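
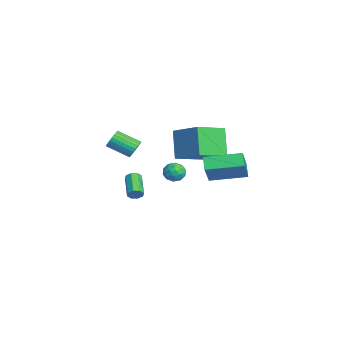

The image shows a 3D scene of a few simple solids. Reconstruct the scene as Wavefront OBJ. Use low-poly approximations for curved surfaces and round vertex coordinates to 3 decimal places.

v 2.93 0.317 2.608
v 2.201 0.368 3.215
v 3.347 2.432 2.933
v 2.619 2.482 3.54
v 4.221 -0.182 4.2
v 3.493 -0.132 4.807
v 4.639 1.932 4.525
v 3.91 1.983 5.132
v -2.237 -0.79 4.028
v -0.756 0.352 4.983
v -3.15 0.996 3.31
v -1.669 2.137 4.265
v -1.091 -0.877 2.355
v 0.39 0.264 3.31
v -2.004 0.908 1.637
v -0.523 2.05 2.592
v -3.195 0.035 0.432
v -2.714 -0.522 0.428
v -3.866 -0.538 -0.368
v -3.385 -1.095 -0.372
v -3.799 -0.97 0.224
v -3.384 -0.616 0.718
v -3.196 -0.444 -0.658
v -2.781 -0.09 -0.164
v -2.715 -0.818 -0.246
v -3.087 -1.143 0.3
v -3.493 0.083 -0.24
v -3.865 -0.242 0.306
v -2.896 -0.193 0.5
v -3.684 -0.867 -0.44
v -3.927 -0.793 -0.09
v -3.645 -1.121 -0.092
v -3.289 -0.248 0.671
v -3.007 -0.576 0.668
v -3.644 -0.839 0.549
v -3.573 -0.484 -0.608
v -3.291 -0.812 -0.611
v -2.935 0.061 0.152
v -2.653 -0.267 0.15
v -2.936 -0.221 -0.489
v -2.613 -0.695 0.102
v -3.008 -1.032 -0.368
v -2.897 -0.649 -0.537
v -2.653 -0.441 -0.246
v -2.832 -0.886 0.422
v -3.227 -1.223 -0.047
v -3.47 -1.149 0.303
v -3.226 -0.941 0.593
v -2.833 -1.06 0.027
v -3.353 0.163 0.107
v -3.748 -0.174 -0.362
v -3.354 -0.119 -0.533
v -3.11 0.089 -0.243
v -3.572 -0.028 0.428
v -3.967 -0.365 -0.042
v -3.927 -0.619 0.306
v -3.683 -0.411 0.597
v -3.747 0 0.033
v -0.908 -3.202 -0.3
v -0.71 -2.975 0.099
v -2.153 -2.871 0.758
v -2.352 -3.098 0.36
v -0.816 -2.728 -0.173
v -2.259 -2.623 0.487
v -0.976 -2.758 -0.519
v -2.419 -2.653 0.141
v -1.097 -3.049 -0.737
v -2.54 -2.944 -0.077
v -1.107 -3.429 -0.698
v -2.55 -3.325 -0.039
v -1.001 -3.677 -0.427
v -2.444 -3.572 0.233
v -0.841 -3.647 -0.081
v -2.284 -3.542 0.579
v -0.72 -3.356 0.137
v -2.163 -3.251 0.797
v -3.626 -2.773 1.958
v -3.207 -2.695 2.462
v -3.835 -3.988 3.186
v -4.254 -4.067 2.682
v -3.407 -2.553 2.541
v -4.036 -3.847 3.264
v -3.641 -2.446 2.531
v -4.269 -3.739 3.254
v -3.872 -2.387 2.434
v -4.501 -3.681 3.157
v -4.066 -2.388 2.264
v -4.694 -3.682 2.988
v -4.193 -2.447 2.048
v -4.821 -3.741 2.771
v -4.233 -2.556 1.818
v -4.862 -3.85 2.542
v -4.181 -2.698 1.61
v -4.81 -3.992 2.333
v -4.045 -2.852 1.454
v -4.673 -4.145 2.178
v -3.844 -2.993 1.376
v -4.473 -4.287 2.099
v -3.611 -3.101 1.386
v -4.239 -4.394 2.109
v -3.379 -3.159 1.483
v -4.008 -4.453 2.206
v -3.186 -3.158 1.652
v -3.814 -4.452 2.376
v -3.059 -3.099 1.869
v -3.687 -4.393 2.592
v -3.018 -2.99 2.098
v -3.647 -4.284 2.822
v -3.07 -2.848 2.307
v -3.699 -4.142 3.03
f 2 4 1
f 5 2 1
f 1 4 3
f 3 5 1
f 2 8 4
f 6 2 5
f 6 8 2
f 4 8 3
f 7 5 3
f 3 8 7
f 7 6 5
f 8 6 7
f 10 12 9
f 13 10 9
f 9 12 11
f 11 13 9
f 10 16 12
f 14 10 13
f 14 16 10
f 12 16 11
f 15 13 11
f 11 16 15
f 15 14 13
f 16 14 15
f 17 54 33
f 54 28 57
f 33 57 22
f 54 57 33
f 17 33 29
f 33 22 34
f 29 34 18
f 33 34 29
f 17 29 38
f 29 18 39
f 38 39 24
f 29 39 38
f 17 38 50
f 38 24 53
f 50 53 27
f 38 53 50
f 17 50 54
f 50 27 58
f 54 58 28
f 50 58 54
f 18 34 45
f 34 22 48
f 45 48 26
f 34 48 45
f 22 57 35
f 57 28 56
f 35 56 21
f 57 56 35
f 28 58 55
f 58 27 51
f 55 51 19
f 58 51 55
f 27 53 52
f 53 24 40
f 52 40 23
f 53 40 52
f 24 39 44
f 39 18 41
f 44 41 25
f 39 41 44
f 20 46 32
f 46 26 47
f 32 47 21
f 46 47 32
f 20 32 30
f 32 21 31
f 30 31 19
f 32 31 30
f 20 30 37
f 30 19 36
f 37 36 23
f 30 36 37
f 20 37 42
f 37 23 43
f 42 43 25
f 37 43 42
f 20 42 46
f 42 25 49
f 46 49 26
f 42 49 46
f 21 47 35
f 47 26 48
f 35 48 22
f 47 48 35
f 19 31 55
f 31 21 56
f 55 56 28
f 31 56 55
f 23 36 52
f 36 19 51
f 52 51 27
f 36 51 52
f 25 43 44
f 43 23 40
f 44 40 24
f 43 40 44
f 26 49 45
f 49 25 41
f 45 41 18
f 49 41 45
f 60 59 63
f 60 63 61
f 61 63 64
f 61 64 62
f 63 59 65
f 63 65 64
f 64 65 66
f 64 66 62
f 65 59 67
f 65 67 66
f 66 67 68
f 66 68 62
f 67 59 69
f 67 69 68
f 68 69 70
f 68 70 62
f 69 59 71
f 69 71 70
f 70 71 72
f 70 72 62
f 71 59 73
f 71 73 72
f 72 73 74
f 72 74 62
f 73 59 75
f 73 75 74
f 74 75 76
f 74 76 62
f 75 59 60
f 75 60 76
f 76 60 61
f 76 61 62
f 78 77 81
f 78 81 79
f 79 81 82
f 79 82 80
f 81 77 83
f 81 83 82
f 82 83 84
f 82 84 80
f 83 77 85
f 83 85 84
f 84 85 86
f 84 86 80
f 85 77 87
f 85 87 86
f 86 87 88
f 86 88 80
f 87 77 89
f 87 89 88
f 88 89 90
f 88 90 80
f 89 77 91
f 89 91 90
f 90 91 92
f 90 92 80
f 91 77 93
f 91 93 92
f 92 93 94
f 92 94 80
f 93 77 95
f 93 95 94
f 94 95 96
f 94 96 80
f 95 77 97
f 95 97 96
f 96 97 98
f 96 98 80
f 97 77 99
f 97 99 98
f 98 99 100
f 98 100 80
f 99 77 101
f 99 101 100
f 100 101 102
f 100 102 80
f 101 77 103
f 101 103 102
f 102 103 104
f 102 104 80
f 103 77 105
f 103 105 104
f 104 105 106
f 104 106 80
f 105 77 107
f 105 107 106
f 106 107 108
f 106 108 80
f 107 77 109
f 107 109 108
f 108 109 110
f 108 110 80
f 109 77 78
f 109 78 110
f 110 78 79
f 110 79 80



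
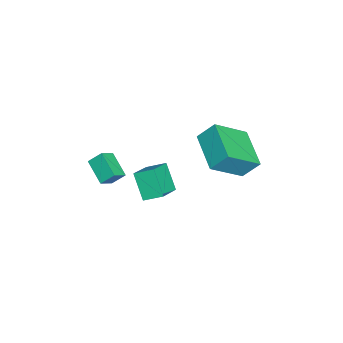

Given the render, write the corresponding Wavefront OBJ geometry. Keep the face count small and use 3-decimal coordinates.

v -2.293 1.258 2.618
v -2.359 2.074 3.55
v -3.339 2.651 1.324
v -3.405 3.467 2.256
v -0.395 2.113 2.004
v -0.461 2.929 2.936
v -1.441 3.506 0.71
v -1.507 4.322 1.642
v -2.076 -1.102 0.228
v -0.694 -1.477 0.942
v -2.051 -0.145 0.683
v -0.67 -0.52 1.397
v -1.29 -0.54 -0.997
v 0.091 -0.915 -0.283
v -1.266 0.417 -0.542
v 0.116 0.042 0.172
v 0.145 -3.427 2.344
v 0.062 -2.799 2.94
v -0.502 -3.025 1.828
v -0.585 -2.396 2.424
v 1.125 -2.684 1.696
v 1.042 -2.055 2.292
v 0.478 -2.281 1.18
v 0.395 -1.653 1.776
f 2 4 1
f 5 2 1
f 1 4 3
f 3 5 1
f 2 8 4
f 6 2 5
f 6 8 2
f 4 8 3
f 7 5 3
f 3 8 7
f 7 6 5
f 8 6 7
f 10 12 9
f 13 10 9
f 9 12 11
f 11 13 9
f 10 16 12
f 14 10 13
f 14 16 10
f 12 16 11
f 15 13 11
f 11 16 15
f 15 14 13
f 16 14 15
f 18 20 17
f 21 18 17
f 17 20 19
f 19 21 17
f 18 24 20
f 22 18 21
f 22 24 18
f 20 24 19
f 23 21 19
f 19 24 23
f 23 22 21
f 24 22 23



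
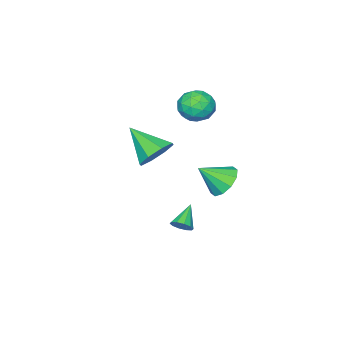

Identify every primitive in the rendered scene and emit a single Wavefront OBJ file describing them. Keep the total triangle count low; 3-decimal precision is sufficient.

v -2.428 0.421 -3.025
v -1.919 -0.015 -3.834
v -1.432 -0.441 -1.935
v -1.614 0.536 -3.678
v -1.619 1.043 -3.273
v -1.933 1.312 -2.773
v -2.437 1.241 -2.37
v -2.937 0.856 -2.217
v -3.242 0.306 -2.373
v -3.237 -0.201 -2.778
v -2.922 -0.47 -3.278
v -2.419 -0.399 -3.681
v 3.614 1.424 2.258
v 4.622 1.285 2.003
v 3.686 -0.224 3.442
v 4.531 1.748 2.653
v 3.902 2.021 3.072
v 3.104 1.945 3.015
v 2.605 1.563 2.514
v 2.696 1.1 1.864
v 3.325 0.827 1.444
v 4.123 0.903 1.502
v 1.304 0.911 -4.217
v 1.684 0.581 -3.872
v 0.196 0.529 -3.363
v 1.672 0.93 -3.731
v 1.52 1.272 -3.775
v 1.285 1.476 -3.988
v 1.058 1.464 -4.289
v 0.924 1.241 -4.562
v 0.936 0.892 -4.703
v 1.088 0.55 -4.659
v 1.323 0.346 -4.445
v 1.55 0.358 -4.145
v -1.547 -0.467 2.812
v -0.971 -0.988 2.12
v -2.949 -1.072 2.1
v -2.373 -1.593 1.408
v -2.37 -1.88 2.408
v -1.504 -1.507 2.848
v -2.416 -0.553 1.372
v -1.55 -0.18 1.812
v -1.508 -1.042 1.229
v -1.48 -1.862 1.87
v -2.44 -0.198 2.35
v -2.412 -1.018 2.991
v -1.136 -0.675 2.529
v -2.784 -1.385 1.691
v -2.783 -1.554 2.28
v -2.444 -1.86 1.872
v -1.449 -0.98 2.957
v -1.111 -1.286 2.55
v -1.933 -1.81 2.719
v -2.809 -0.774 1.67
v -2.471 -1.08 1.263
v -1.476 -0.2 2.348
v -1.137 -0.506 1.94
v -1.987 -0.25 1.501
v -1.113 -1.012 1.598
v -1.937 -1.367 1.18
v -1.962 -0.757 1.159
v -1.453 -0.537 1.417
v -1.096 -1.494 1.975
v -1.92 -1.85 1.556
v -1.919 -2.019 2.144
v -1.41 -1.799 2.403
v -1.412 -1.526 1.451
v -2 -0.21 2.664
v -2.824 -0.566 2.245
v -2.51 -0.261 1.817
v -2.001 -0.041 2.076
v -1.983 -0.693 3.04
v -2.807 -1.048 2.622
v -2.467 -1.523 2.803
v -1.958 -1.303 3.061
v -2.508 -0.534 2.769
f 2 1 4
f 2 4 3
f 4 1 5
f 4 5 3
f 5 1 6
f 5 6 3
f 6 1 7
f 6 7 3
f 7 1 8
f 7 8 3
f 8 1 9
f 8 9 3
f 9 1 10
f 9 10 3
f 10 1 11
f 10 11 3
f 11 1 12
f 11 12 3
f 12 1 2
f 12 2 3
f 14 13 16
f 14 16 15
f 16 13 17
f 16 17 15
f 17 13 18
f 17 18 15
f 18 13 19
f 18 19 15
f 19 13 20
f 19 20 15
f 20 13 21
f 20 21 15
f 21 13 22
f 21 22 15
f 22 13 14
f 22 14 15
f 24 23 26
f 24 26 25
f 26 23 27
f 26 27 25
f 27 23 28
f 27 28 25
f 28 23 29
f 28 29 25
f 29 23 30
f 29 30 25
f 30 23 31
f 30 31 25
f 31 23 32
f 31 32 25
f 32 23 33
f 32 33 25
f 33 23 34
f 33 34 25
f 34 23 24
f 34 24 25
f 35 72 51
f 72 46 75
f 51 75 40
f 72 75 51
f 35 51 47
f 51 40 52
f 47 52 36
f 51 52 47
f 35 47 56
f 47 36 57
f 56 57 42
f 47 57 56
f 35 56 68
f 56 42 71
f 68 71 45
f 56 71 68
f 35 68 72
f 68 45 76
f 72 76 46
f 68 76 72
f 36 52 63
f 52 40 66
f 63 66 44
f 52 66 63
f 40 75 53
f 75 46 74
f 53 74 39
f 75 74 53
f 46 76 73
f 76 45 69
f 73 69 37
f 76 69 73
f 45 71 70
f 71 42 58
f 70 58 41
f 71 58 70
f 42 57 62
f 57 36 59
f 62 59 43
f 57 59 62
f 38 64 50
f 64 44 65
f 50 65 39
f 64 65 50
f 38 50 48
f 50 39 49
f 48 49 37
f 50 49 48
f 38 48 55
f 48 37 54
f 55 54 41
f 48 54 55
f 38 55 60
f 55 41 61
f 60 61 43
f 55 61 60
f 38 60 64
f 60 43 67
f 64 67 44
f 60 67 64
f 39 65 53
f 65 44 66
f 53 66 40
f 65 66 53
f 37 49 73
f 49 39 74
f 73 74 46
f 49 74 73
f 41 54 70
f 54 37 69
f 70 69 45
f 54 69 70
f 43 61 62
f 61 41 58
f 62 58 42
f 61 58 62
f 44 67 63
f 67 43 59
f 63 59 36
f 67 59 63



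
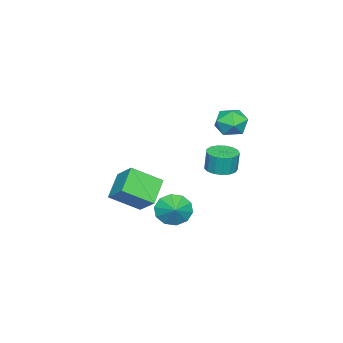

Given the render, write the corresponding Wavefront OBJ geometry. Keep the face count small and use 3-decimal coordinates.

v -1.226 1.811 3.358
v -0.368 1.447 3.193
v -1.872 0.513 2.867
v -1.014 0.149 2.702
v -1.301 0.3 3.591
v -0.902 1.102 3.895
v -1.338 0.858 2.165
v -0.939 1.66 2.469
v -0.438 0.857 2.456
v -0.415 0.513 3.337
v -1.825 1.447 2.723
v -1.802 1.103 3.604
v -0.283 0.82 0.237
v 0.44 0.457 0.265
v 0.447 0.557 1.41
v -0.277 0.92 1.383
v 0.527 0.834 0.231
v 0.533 0.933 1.377
v 0.427 1.207 0.2
v 0.434 1.307 1.345
v 0.165 1.492 0.176
v 0.172 1.591 1.322
v -0.199 1.623 0.167
v -0.193 1.722 1.313
v -0.583 1.57 0.174
v -0.577 1.669 1.319
v -0.899 1.345 0.195
v -0.892 1.445 1.341
v -1.073 1 0.226
v -1.066 1.1 1.372
v -1.066 0.614 0.259
v -1.06 0.714 1.405
v -0.88 0.275 0.288
v -0.874 0.375 1.434
v -0.557 0.061 0.305
v -0.551 0.161 1.45
v -0.172 0.021 0.306
v -0.165 0.12 1.452
v 0.188 0.164 0.292
v 0.195 0.263 1.437
v -0.625 -4.929 -1.605
v -0.07 -3.887 -0.648
v -1.459 -3.578 -2.593
v -0.903 -2.536 -1.635
v 0.723 -4.784 -2.545
v 1.279 -3.742 -1.587
v -0.11 -3.433 -3.532
v 0.445 -2.391 -2.575
v -0.59 -1.834 -3.407
v -0.005 -2.059 -4.161
v 0.21 -1.346 -2.933
v -0.263 -1.524 -4.277
v -0.646 -1.107 -4.062
v -1.007 -0.968 -3.596
v -1.209 -1.16 -3.058
v -1.174 -1.61 -2.654
v -0.916 -2.145 -2.537
v -0.533 -2.562 -2.753
v -0.172 -2.701 -3.218
v 0.03 -2.509 -3.756
f 1 12 6
f 1 6 2
f 1 2 8
f 1 8 11
f 1 11 12
f 2 6 10
f 6 12 5
f 12 11 3
f 11 8 7
f 8 2 9
f 4 10 5
f 4 5 3
f 4 3 7
f 4 7 9
f 4 9 10
f 5 10 6
f 3 5 12
f 7 3 11
f 9 7 8
f 10 9 2
f 14 13 17
f 14 17 15
f 15 17 18
f 15 18 16
f 17 13 19
f 17 19 18
f 18 19 20
f 18 20 16
f 19 13 21
f 19 21 20
f 20 21 22
f 20 22 16
f 21 13 23
f 21 23 22
f 22 23 24
f 22 24 16
f 23 13 25
f 23 25 24
f 24 25 26
f 24 26 16
f 25 13 27
f 25 27 26
f 26 27 28
f 26 28 16
f 27 13 29
f 27 29 28
f 28 29 30
f 28 30 16
f 29 13 31
f 29 31 30
f 30 31 32
f 30 32 16
f 31 13 33
f 31 33 32
f 32 33 34
f 32 34 16
f 33 13 35
f 33 35 34
f 34 35 36
f 34 36 16
f 35 13 37
f 35 37 36
f 36 37 38
f 36 38 16
f 37 13 39
f 37 39 38
f 38 39 40
f 38 40 16
f 39 13 14
f 39 14 40
f 40 14 15
f 40 15 16
f 42 44 41
f 45 42 41
f 41 44 43
f 43 45 41
f 42 48 44
f 46 42 45
f 46 48 42
f 44 48 43
f 47 45 43
f 43 48 47
f 47 46 45
f 48 46 47
f 50 49 52
f 50 52 51
f 52 49 53
f 52 53 51
f 53 49 54
f 53 54 51
f 54 49 55
f 54 55 51
f 55 49 56
f 55 56 51
f 56 49 57
f 56 57 51
f 57 49 58
f 57 58 51
f 58 49 59
f 58 59 51
f 59 49 60
f 59 60 51
f 60 49 50
f 60 50 51



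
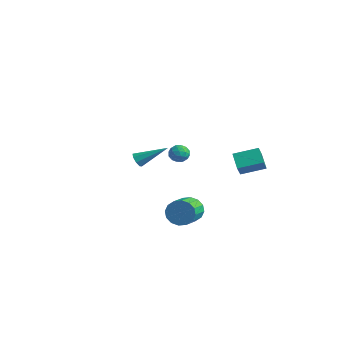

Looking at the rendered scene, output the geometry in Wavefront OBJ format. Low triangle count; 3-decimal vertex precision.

v 3.744 0.104 0.182
v 2.817 0.592 0.845
v 3.48 0.597 -0.549
v 2.553 1.085 0.115
v 4.667 1.255 0.625
v 3.74 1.743 1.289
v 4.403 1.748 -0.105
v 3.476 2.236 0.558
v -4.517 -0.33 -2.151
v -4.26 -0.193 -2.629
v -3.303 1.03 -1.109
v -4.602 0.052 -2.551
v -4.895 0.074 -2.238
v -4.966 -0.141 -1.874
v -4.774 -0.467 -1.672
v -4.432 -0.713 -1.751
v -4.139 -0.734 -2.063
v -4.068 -0.519 -2.427
v 2.605 -2.482 -2.671
v 3.12 -2.472 -3.396
v 3.91 -3.828 -2.855
v 3.395 -3.838 -2.129
v 3.346 -2.216 -3.086
v 4.136 -3.572 -2.544
v 3.373 -2.032 -2.665
v 4.163 -3.388 -2.123
v 3.194 -1.969 -2.245
v 3.984 -3.324 -1.703
v 2.857 -2.043 -1.939
v 3.647 -3.398 -1.397
v 2.453 -2.234 -1.83
v 3.243 -3.59 -1.288
v 2.09 -2.492 -1.945
v 2.88 -3.848 -1.404
v 1.864 -2.748 -2.256
v 2.654 -4.104 -1.714
v 1.837 -2.932 -2.677
v 2.627 -4.288 -2.135
v 2.016 -2.996 -3.097
v 2.806 -4.351 -2.555
v 2.353 -2.922 -3.403
v 3.143 -4.277 -2.861
v 2.757 -2.73 -3.512
v 3.547 -4.086 -2.97
v 1.24 -1.738 1.153
v 1.78 -1.955 0.859
v 1.24 -2.585 1.781
v 1.78 -2.802 1.487
v 1.806 -2.271 1.865
v 1.805 -1.748 1.477
v 1.215 -2.792 1.163
v 1.214 -2.269 0.775
v 1.764 -2.606 0.866
v 2.129 -2.285 1.299
v 0.891 -2.255 1.341
v 1.256 -1.934 1.774
v 1.509 -1.772 0.951
v 1.511 -2.768 1.689
v 1.525 -2.456 1.911
v 1.843 -2.584 1.739
v 1.524 -1.65 1.314
v 1.842 -1.778 1.141
v 1.857 -1.964 1.733
v 1.178 -2.762 1.499
v 1.496 -2.89 1.326
v 1.177 -1.956 0.901
v 1.495 -2.084 0.729
v 1.163 -2.576 0.907
v 1.818 -2.283 0.782
v 1.819 -2.781 1.151
v 1.486 -2.775 0.961
v 1.486 -2.467 0.733
v 2.033 -2.093 1.037
v 2.033 -2.591 1.406
v 2.048 -2.279 1.628
v 2.048 -1.972 1.4
v 2.024 -2.476 1.041
v 0.987 -1.949 1.234
v 0.987 -2.447 1.603
v 0.972 -2.568 1.24
v 0.972 -2.261 1.012
v 1.201 -1.759 1.489
v 1.202 -2.257 1.858
v 1.534 -2.073 1.907
v 1.534 -1.765 1.679
v 0.996 -2.064 1.599
f 2 4 1
f 5 2 1
f 1 4 3
f 3 5 1
f 2 8 4
f 6 2 5
f 6 8 2
f 4 8 3
f 7 5 3
f 3 8 7
f 7 6 5
f 8 6 7
f 10 9 12
f 10 12 11
f 12 9 13
f 12 13 11
f 13 9 14
f 13 14 11
f 14 9 15
f 14 15 11
f 15 9 16
f 15 16 11
f 16 9 17
f 16 17 11
f 17 9 18
f 17 18 11
f 18 9 10
f 18 10 11
f 20 19 23
f 20 23 21
f 21 23 24
f 21 24 22
f 23 19 25
f 23 25 24
f 24 25 26
f 24 26 22
f 25 19 27
f 25 27 26
f 26 27 28
f 26 28 22
f 27 19 29
f 27 29 28
f 28 29 30
f 28 30 22
f 29 19 31
f 29 31 30
f 30 31 32
f 30 32 22
f 31 19 33
f 31 33 32
f 32 33 34
f 32 34 22
f 33 19 35
f 33 35 34
f 34 35 36
f 34 36 22
f 35 19 37
f 35 37 36
f 36 37 38
f 36 38 22
f 37 19 39
f 37 39 38
f 38 39 40
f 38 40 22
f 39 19 41
f 39 41 40
f 40 41 42
f 40 42 22
f 41 19 43
f 41 43 42
f 42 43 44
f 42 44 22
f 43 19 20
f 43 20 44
f 44 20 21
f 44 21 22
f 45 82 61
f 82 56 85
f 61 85 50
f 82 85 61
f 45 61 57
f 61 50 62
f 57 62 46
f 61 62 57
f 45 57 66
f 57 46 67
f 66 67 52
f 57 67 66
f 45 66 78
f 66 52 81
f 78 81 55
f 66 81 78
f 45 78 82
f 78 55 86
f 82 86 56
f 78 86 82
f 46 62 73
f 62 50 76
f 73 76 54
f 62 76 73
f 50 85 63
f 85 56 84
f 63 84 49
f 85 84 63
f 56 86 83
f 86 55 79
f 83 79 47
f 86 79 83
f 55 81 80
f 81 52 68
f 80 68 51
f 81 68 80
f 52 67 72
f 67 46 69
f 72 69 53
f 67 69 72
f 48 74 60
f 74 54 75
f 60 75 49
f 74 75 60
f 48 60 58
f 60 49 59
f 58 59 47
f 60 59 58
f 48 58 65
f 58 47 64
f 65 64 51
f 58 64 65
f 48 65 70
f 65 51 71
f 70 71 53
f 65 71 70
f 48 70 74
f 70 53 77
f 74 77 54
f 70 77 74
f 49 75 63
f 75 54 76
f 63 76 50
f 75 76 63
f 47 59 83
f 59 49 84
f 83 84 56
f 59 84 83
f 51 64 80
f 64 47 79
f 80 79 55
f 64 79 80
f 53 71 72
f 71 51 68
f 72 68 52
f 71 68 72
f 54 77 73
f 77 53 69
f 73 69 46
f 77 69 73



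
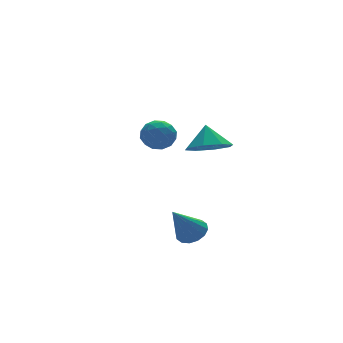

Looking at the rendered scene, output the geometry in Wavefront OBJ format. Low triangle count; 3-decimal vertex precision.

v 2.957 -3.439 2.394
v 3.549 -2.858 1.912
v 3.143 -2.841 3.346
v 2.853 -2.622 1.901
v 2.218 -2.865 2.178
v 2.015 -3.445 2.582
v 2.364 -4.021 2.876
v 3.06 -4.256 2.887
v 3.695 -4.013 2.61
v 3.898 -3.434 2.206
v 2.532 -2.858 -2.422
v 3.111 -3.041 -2.053
v 1.548 -3.062 -0.978
v 3.087 -2.676 -2.018
v 2.915 -2.359 -2.091
v 2.64 -2.177 -2.253
v 2.336 -2.177 -2.46
v 2.085 -2.359 -2.657
v 1.954 -2.675 -2.791
v 1.978 -3.04 -2.826
v 2.15 -3.356 -2.753
v 2.425 -3.539 -2.592
v 2.729 -3.539 -2.385
v 2.98 -3.357 -2.188
v 2.829 1.619 0.539
v 3.366 2.189 0.294
v 3.674 1.231 1.486
v 4.211 1.801 1.241
v 3.51 2.025 1.603
v 2.988 2.266 1.018
v 4.052 1.154 0.762
v 3.53 1.395 0.177
v 4.121 1.902 0.432
v 3.786 2.44 0.952
v 3.254 0.98 0.828
v 2.919 1.518 1.348
v 3.023 1.938 0.334
v 4.017 1.482 1.446
v 3.605 1.614 1.659
v 3.92 1.949 1.516
v 2.801 1.983 0.759
v 3.116 2.318 0.615
v 3.201 2.222 1.385
v 3.924 1.102 1.165
v 4.239 1.437 1.021
v 3.12 1.471 0.264
v 3.435 1.806 0.121
v 3.839 1.198 0.395
v 3.783 2.105 0.271
v 4.279 1.876 0.827
v 4.186 1.496 0.545
v 3.879 1.637 0.202
v 3.586 2.421 0.576
v 4.083 2.193 1.133
v 3.671 2.325 1.346
v 3.364 2.466 1.002
v 4.03 2.252 0.657
v 2.957 1.227 0.647
v 3.454 0.999 1.204
v 3.676 0.954 0.778
v 3.369 1.095 0.434
v 2.761 1.544 0.953
v 3.257 1.315 1.509
v 3.161 1.783 1.578
v 2.854 1.924 1.235
v 3.01 1.168 1.123
f 2 1 4
f 2 4 3
f 4 1 5
f 4 5 3
f 5 1 6
f 5 6 3
f 6 1 7
f 6 7 3
f 7 1 8
f 7 8 3
f 8 1 9
f 8 9 3
f 9 1 10
f 9 10 3
f 10 1 2
f 10 2 3
f 12 11 14
f 12 14 13
f 14 11 15
f 14 15 13
f 15 11 16
f 15 16 13
f 16 11 17
f 16 17 13
f 17 11 18
f 17 18 13
f 18 11 19
f 18 19 13
f 19 11 20
f 19 20 13
f 20 11 21
f 20 21 13
f 21 11 22
f 21 22 13
f 22 11 23
f 22 23 13
f 23 11 24
f 23 24 13
f 24 11 12
f 24 12 13
f 25 62 41
f 62 36 65
f 41 65 30
f 62 65 41
f 25 41 37
f 41 30 42
f 37 42 26
f 41 42 37
f 25 37 46
f 37 26 47
f 46 47 32
f 37 47 46
f 25 46 58
f 46 32 61
f 58 61 35
f 46 61 58
f 25 58 62
f 58 35 66
f 62 66 36
f 58 66 62
f 26 42 53
f 42 30 56
f 53 56 34
f 42 56 53
f 30 65 43
f 65 36 64
f 43 64 29
f 65 64 43
f 36 66 63
f 66 35 59
f 63 59 27
f 66 59 63
f 35 61 60
f 61 32 48
f 60 48 31
f 61 48 60
f 32 47 52
f 47 26 49
f 52 49 33
f 47 49 52
f 28 54 40
f 54 34 55
f 40 55 29
f 54 55 40
f 28 40 38
f 40 29 39
f 38 39 27
f 40 39 38
f 28 38 45
f 38 27 44
f 45 44 31
f 38 44 45
f 28 45 50
f 45 31 51
f 50 51 33
f 45 51 50
f 28 50 54
f 50 33 57
f 54 57 34
f 50 57 54
f 29 55 43
f 55 34 56
f 43 56 30
f 55 56 43
f 27 39 63
f 39 29 64
f 63 64 36
f 39 64 63
f 31 44 60
f 44 27 59
f 60 59 35
f 44 59 60
f 33 51 52
f 51 31 48
f 52 48 32
f 51 48 52
f 34 57 53
f 57 33 49
f 53 49 26
f 57 49 53



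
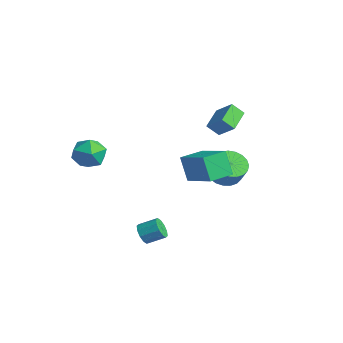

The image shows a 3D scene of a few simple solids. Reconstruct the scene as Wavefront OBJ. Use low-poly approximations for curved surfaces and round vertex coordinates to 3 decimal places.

v 2.384 -3.586 -3.725
v 2.889 -3.623 -4.209
v 3.46 -2.751 -3.679
v 2.956 -2.714 -3.195
v 2.59 -3.343 -4.348
v 3.162 -2.47 -3.818
v 2.213 -3.156 -4.249
v 2.784 -2.283 -3.72
v 1.901 -3.133 -3.95
v 2.473 -2.26 -3.421
v 1.774 -3.283 -3.565
v 2.345 -2.411 -3.036
v 1.88 -3.549 -3.241
v 2.451 -2.677 -2.711
v 2.178 -3.83 -3.102
v 2.75 -2.957 -2.572
v 2.556 -4.017 -3.2
v 3.127 -3.144 -2.671
v 2.867 -4.04 -3.499
v 3.439 -3.167 -2.97
v 2.995 -3.889 -3.884
v 3.566 -3.017 -3.355
v 2.92 -1.057 0.017
v 2.241 -1.117 1.519
v 2.748 0.464 0
v 2.068 0.403 1.502
v 4.892 -0.823 0.918
v 4.212 -0.884 2.42
v 4.719 0.697 0.901
v 4.04 0.637 2.403
v -1.188 3.355 2.329
v -0.124 3.71 3.248
v -0.79 3.944 1.64
v 0.274 4.299 2.559
v -0.334 2.161 1.801
v 0.73 2.516 2.72
v 0.064 2.75 1.112
v 1.128 3.105 2.031
v 0.617 2.778 -1.722
v 1.473 3.084 -2.266
v 2.18 3.069 -1.162
v 1.323 2.762 -0.618
v 1.297 3.471 -2.147
v 2.003 3.455 -1.044
v 1.003 3.737 -1.955
v 1.709 3.722 -0.852
v 0.642 3.837 -1.723
v 1.348 3.822 -0.62
v 0.277 3.755 -1.49
v 0.983 3.739 -0.387
v -0.03 3.503 -1.298
v 0.677 3.488 -0.194
v -0.224 3.126 -1.178
v 0.482 3.111 -0.075
v -0.273 2.688 -1.153
v 0.433 2.673 -0.05
v -0.168 2.267 -1.226
v 0.538 2.251 -0.123
v 0.072 1.933 -1.385
v 0.778 1.918 -0.281
v 0.407 1.746 -1.601
v 1.113 1.73 -0.498
v 0.778 1.737 -1.839
v 1.484 1.721 -0.736
v 1.121 1.908 -2.057
v 1.828 1.892 -0.953
v 1.377 2.229 -2.216
v 2.084 2.214 -1.113
v 1.502 2.645 -2.29
v 2.208 2.63 -1.187
v -3.48 -2.683 -0.814
v -2.878 -2.859 0.17
v -4.162 -4.441 -0.71
v -3.56 -4.617 0.274
v -4.464 -3.879 0.267
v -4.043 -2.793 0.203
v -2.997 -4.507 -0.743
v -2.576 -3.421 -0.807
v -2.579 -3.986 0.214
v -3.486 -3.598 0.838
v -3.554 -3.702 -1.378
v -4.461 -3.314 -0.754
f 2 1 5
f 2 5 3
f 3 5 6
f 3 6 4
f 5 1 7
f 5 7 6
f 6 7 8
f 6 8 4
f 7 1 9
f 7 9 8
f 8 9 10
f 8 10 4
f 9 1 11
f 9 11 10
f 10 11 12
f 10 12 4
f 11 1 13
f 11 13 12
f 12 13 14
f 12 14 4
f 13 1 15
f 13 15 14
f 14 15 16
f 14 16 4
f 15 1 17
f 15 17 16
f 16 17 18
f 16 18 4
f 17 1 19
f 17 19 18
f 18 19 20
f 18 20 4
f 19 1 21
f 19 21 20
f 20 21 22
f 20 22 4
f 21 1 2
f 21 2 22
f 22 2 3
f 22 3 4
f 24 26 23
f 27 24 23
f 23 26 25
f 25 27 23
f 24 30 26
f 28 24 27
f 28 30 24
f 26 30 25
f 29 27 25
f 25 30 29
f 29 28 27
f 30 28 29
f 32 34 31
f 35 32 31
f 31 34 33
f 33 35 31
f 32 38 34
f 36 32 35
f 36 38 32
f 34 38 33
f 37 35 33
f 33 38 37
f 37 36 35
f 38 36 37
f 40 39 43
f 40 43 41
f 41 43 44
f 41 44 42
f 43 39 45
f 43 45 44
f 44 45 46
f 44 46 42
f 45 39 47
f 45 47 46
f 46 47 48
f 46 48 42
f 47 39 49
f 47 49 48
f 48 49 50
f 48 50 42
f 49 39 51
f 49 51 50
f 50 51 52
f 50 52 42
f 51 39 53
f 51 53 52
f 52 53 54
f 52 54 42
f 53 39 55
f 53 55 54
f 54 55 56
f 54 56 42
f 55 39 57
f 55 57 56
f 56 57 58
f 56 58 42
f 57 39 59
f 57 59 58
f 58 59 60
f 58 60 42
f 59 39 61
f 59 61 60
f 60 61 62
f 60 62 42
f 61 39 63
f 61 63 62
f 62 63 64
f 62 64 42
f 63 39 65
f 63 65 64
f 64 65 66
f 64 66 42
f 65 39 67
f 65 67 66
f 66 67 68
f 66 68 42
f 67 39 69
f 67 69 68
f 68 69 70
f 68 70 42
f 69 39 40
f 69 40 70
f 70 40 41
f 70 41 42
f 71 82 76
f 71 76 72
f 71 72 78
f 71 78 81
f 71 81 82
f 72 76 80
f 76 82 75
f 82 81 73
f 81 78 77
f 78 72 79
f 74 80 75
f 74 75 73
f 74 73 77
f 74 77 79
f 74 79 80
f 75 80 76
f 73 75 82
f 77 73 81
f 79 77 78
f 80 79 72



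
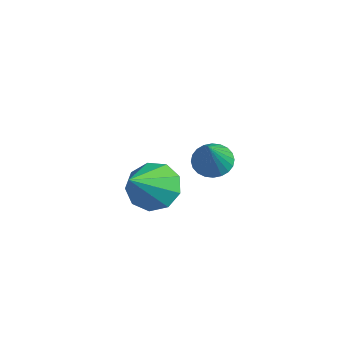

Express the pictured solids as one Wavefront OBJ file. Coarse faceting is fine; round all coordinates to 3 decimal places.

v -2.092 -0.961 0.415
v -1.747 -1.282 -0.089
v -1.488 -1.959 1.465
v -1.484 -0.934 0.09
v -1.505 -0.599 0.421
v -1.8 -0.432 0.75
v -2.232 -0.513 0.921
v -2.599 -0.804 0.856
v -2.728 -1.167 0.584
v -2.56 -1.434 0.233
v -2.172 -1.48 -0.032
v -3.334 1.478 -0.457
v -3.103 1.107 -0.757
v -2.766 0.962 0.617
v -2.961 1.256 -0.761
v -2.875 1.44 -0.718
v -2.859 1.629 -0.636
v -2.915 1.795 -0.527
v -3.036 1.913 -0.406
v -3.201 1.964 -0.294
v -3.387 1.942 -0.206
v -3.565 1.849 -0.157
v -3.708 1.699 -0.153
v -3.794 1.516 -0.196
v -3.81 1.327 -0.278
v -3.753 1.161 -0.387
v -3.633 1.043 -0.508
v -3.467 0.991 -0.62
v -3.281 1.014 -0.708
f 2 1 4
f 2 4 3
f 4 1 5
f 4 5 3
f 5 1 6
f 5 6 3
f 6 1 7
f 6 7 3
f 7 1 8
f 7 8 3
f 8 1 9
f 8 9 3
f 9 1 10
f 9 10 3
f 10 1 11
f 10 11 3
f 11 1 2
f 11 2 3
f 13 12 15
f 13 15 14
f 15 12 16
f 15 16 14
f 16 12 17
f 16 17 14
f 17 12 18
f 17 18 14
f 18 12 19
f 18 19 14
f 19 12 20
f 19 20 14
f 20 12 21
f 20 21 14
f 21 12 22
f 21 22 14
f 22 12 23
f 22 23 14
f 23 12 24
f 23 24 14
f 24 12 25
f 24 25 14
f 25 12 26
f 25 26 14
f 26 12 27
f 26 27 14
f 27 12 28
f 27 28 14
f 28 12 29
f 28 29 14
f 29 12 13
f 29 13 14



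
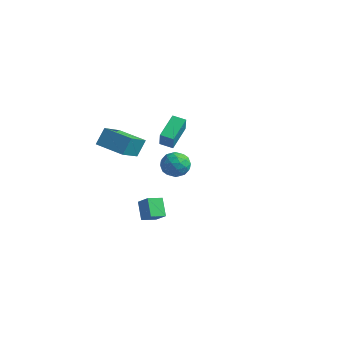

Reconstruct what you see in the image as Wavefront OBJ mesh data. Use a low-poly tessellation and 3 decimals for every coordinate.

v -3.001 -3.067 2.461
v -2.956 -2.402 3.519
v -3.419 -1.464 1.472
v -3.373 -0.799 2.529
v -1.187 -2.761 2.191
v -1.141 -2.096 3.248
v -1.604 -1.158 1.201
v -1.559 -0.493 2.259
v 4.082 -3.035 4.183
v 4.465 -3.41 3.468
v 2.875 -3.79 3.932
v 3.258 -4.165 3.217
v 3.546 -4.37 4.038
v 4.293 -3.903 4.193
v 3.047 -3.297 3.207
v 3.794 -2.83 3.362
v 3.826 -3.572 2.865
v 4.134 -4.235 3.378
v 3.206 -2.965 4.022
v 3.514 -3.628 4.535
v 4.38 -3.156 3.847
v 2.96 -4.044 3.553
v 3.13 -4.164 4.035
v 3.355 -4.385 3.615
v 4.278 -3.446 4.274
v 4.503 -3.667 3.853
v 3.963 -4.231 4.188
v 2.837 -3.533 3.547
v 3.062 -3.754 3.126
v 3.985 -2.815 3.785
v 4.21 -3.036 3.365
v 3.377 -2.969 3.212
v 4.229 -3.472 3.073
v 3.519 -3.916 2.925
v 3.396 -3.405 2.919
v 3.834 -3.131 3.01
v 4.41 -3.862 3.375
v 3.701 -4.306 3.227
v 3.87 -4.426 3.71
v 4.309 -4.152 3.801
v 4.034 -3.957 3.02
v 3.639 -2.894 4.173
v 2.93 -3.338 4.025
v 3.031 -3.048 3.599
v 3.47 -2.774 3.69
v 3.821 -3.284 4.475
v 3.111 -3.728 4.327
v 3.506 -4.069 4.39
v 3.944 -3.795 4.481
v 3.306 -3.243 4.38
v -0.924 -1.567 -3.696
v -1.681 -1.042 -2.723
v -0.617 -0.651 -3.952
v -1.374 -0.125 -2.979
v -0.066 -1.655 -2.981
v -0.823 -1.129 -2.008
v 0.241 -0.738 -3.237
v -0.516 -0.213 -2.264
v -4.059 3.277 -0.583
v -4.508 4.858 0.289
v -3.262 3.617 -0.788
v -3.711 5.197 0.083
v -3.549 2.783 0.577
v -3.998 4.363 1.448
v -2.752 3.122 0.371
v -3.201 4.703 1.243
f 2 4 1
f 5 2 1
f 1 4 3
f 3 5 1
f 2 8 4
f 6 2 5
f 6 8 2
f 4 8 3
f 7 5 3
f 3 8 7
f 7 6 5
f 8 6 7
f 9 46 25
f 46 20 49
f 25 49 14
f 46 49 25
f 9 25 21
f 25 14 26
f 21 26 10
f 25 26 21
f 9 21 30
f 21 10 31
f 30 31 16
f 21 31 30
f 9 30 42
f 30 16 45
f 42 45 19
f 30 45 42
f 9 42 46
f 42 19 50
f 46 50 20
f 42 50 46
f 10 26 37
f 26 14 40
f 37 40 18
f 26 40 37
f 14 49 27
f 49 20 48
f 27 48 13
f 49 48 27
f 20 50 47
f 50 19 43
f 47 43 11
f 50 43 47
f 19 45 44
f 45 16 32
f 44 32 15
f 45 32 44
f 16 31 36
f 31 10 33
f 36 33 17
f 31 33 36
f 12 38 24
f 38 18 39
f 24 39 13
f 38 39 24
f 12 24 22
f 24 13 23
f 22 23 11
f 24 23 22
f 12 22 29
f 22 11 28
f 29 28 15
f 22 28 29
f 12 29 34
f 29 15 35
f 34 35 17
f 29 35 34
f 12 34 38
f 34 17 41
f 38 41 18
f 34 41 38
f 13 39 27
f 39 18 40
f 27 40 14
f 39 40 27
f 11 23 47
f 23 13 48
f 47 48 20
f 23 48 47
f 15 28 44
f 28 11 43
f 44 43 19
f 28 43 44
f 17 35 36
f 35 15 32
f 36 32 16
f 35 32 36
f 18 41 37
f 41 17 33
f 37 33 10
f 41 33 37
f 52 54 51
f 55 52 51
f 51 54 53
f 53 55 51
f 52 58 54
f 56 52 55
f 56 58 52
f 54 58 53
f 57 55 53
f 53 58 57
f 57 56 55
f 58 56 57
f 60 62 59
f 63 60 59
f 59 62 61
f 61 63 59
f 60 66 62
f 64 60 63
f 64 66 60
f 62 66 61
f 65 63 61
f 61 66 65
f 65 64 63
f 66 64 65



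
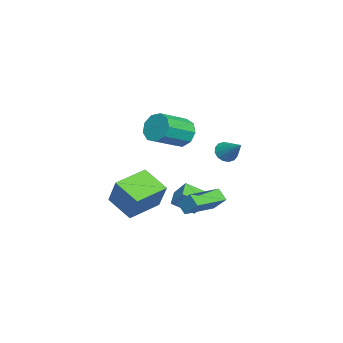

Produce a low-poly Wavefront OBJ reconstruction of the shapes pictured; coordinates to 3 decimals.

v 0.853 -0.928 3.51
v 1.41 -0.845 2.783
v 2.624 -1.99 3.582
v 2.067 -2.072 4.31
v 1.546 -0.403 3.209
v 2.76 -1.548 4.009
v 1.358 -0.206 3.777
v 2.572 -1.351 4.576
v 0.934 -0.347 4.219
v 2.147 -1.492 5.019
v 0.472 -0.76 4.33
v 1.685 -1.904 5.13
v 0.188 -1.251 4.057
v 1.401 -2.395 4.857
v 0.216 -1.591 3.529
v 1.429 -2.735 4.328
v 0.542 -1.62 2.991
v 1.755 -2.765 3.791
v 1.014 -1.326 2.697
v 2.227 -2.471 3.496
v -1.721 -1.707 -1.887
v -1.349 -1.05 -0.994
v -1.981 -0.517 -2.655
v -1.608 0.14 -1.762
v -0.772 -1.74 -2.258
v -0.399 -1.083 -1.365
v -1.031 -0.55 -3.026
v -0.659 0.107 -2.133
v -2.972 0.863 0.698
v -2.606 1.049 0.144
v -1.988 1.737 1.642
v -2.859 1.299 0.176
v -3.142 1.432 0.347
v -3.38 1.413 0.613
v -3.508 1.246 0.902
v -3.493 0.976 1.136
v -3.338 0.676 1.252
v -3.085 0.426 1.221
v -2.802 0.293 1.049
v -2.564 0.312 0.783
v -2.436 0.479 0.494
v -2.451 0.749 0.26
v 3.277 -4.257 -0.283
v 4.091 -3.749 1.276
v 1.843 -3.028 0.066
v 2.657 -2.521 1.624
v 4.103 -3.059 -1.104
v 4.917 -2.552 0.454
v 2.669 -1.831 -0.756
v 3.483 -1.323 0.803
v 2.122 -1 -0.84
v 2.515 -0.323 -0.012
v 0.504 0.25 -1.094
v 0.897 0.927 -0.266
v 2.543 -0.567 -1.394
v 2.936 0.11 -0.566
v 0.925 0.683 -1.648
v 1.318 1.36 -0.82
f 2 1 5
f 2 5 3
f 3 5 6
f 3 6 4
f 5 1 7
f 5 7 6
f 6 7 8
f 6 8 4
f 7 1 9
f 7 9 8
f 8 9 10
f 8 10 4
f 9 1 11
f 9 11 10
f 10 11 12
f 10 12 4
f 11 1 13
f 11 13 12
f 12 13 14
f 12 14 4
f 13 1 15
f 13 15 14
f 14 15 16
f 14 16 4
f 15 1 17
f 15 17 16
f 16 17 18
f 16 18 4
f 17 1 19
f 17 19 18
f 18 19 20
f 18 20 4
f 19 1 2
f 19 2 20
f 20 2 3
f 20 3 4
f 22 24 21
f 25 22 21
f 21 24 23
f 23 25 21
f 22 28 24
f 26 22 25
f 26 28 22
f 24 28 23
f 27 25 23
f 23 28 27
f 27 26 25
f 28 26 27
f 30 29 32
f 30 32 31
f 32 29 33
f 32 33 31
f 33 29 34
f 33 34 31
f 34 29 35
f 34 35 31
f 35 29 36
f 35 36 31
f 36 29 37
f 36 37 31
f 37 29 38
f 37 38 31
f 38 29 39
f 38 39 31
f 39 29 40
f 39 40 31
f 40 29 41
f 40 41 31
f 41 29 42
f 41 42 31
f 42 29 30
f 42 30 31
f 44 46 43
f 47 44 43
f 43 46 45
f 45 47 43
f 44 50 46
f 48 44 47
f 48 50 44
f 46 50 45
f 49 47 45
f 45 50 49
f 49 48 47
f 50 48 49
f 52 54 51
f 55 52 51
f 51 54 53
f 53 55 51
f 52 58 54
f 56 52 55
f 56 58 52
f 54 58 53
f 57 55 53
f 53 58 57
f 57 56 55
f 58 56 57



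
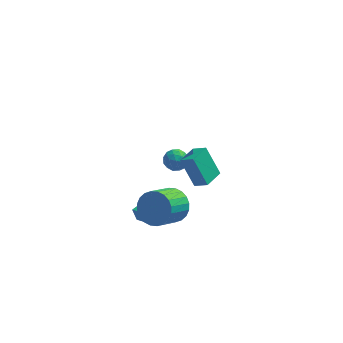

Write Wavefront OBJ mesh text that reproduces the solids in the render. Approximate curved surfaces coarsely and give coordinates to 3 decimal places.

v -0.849 -2.771 -0.946
v -0.077 -2.742 -0.191
v -0.978 -3.96 0.78
v -1.751 -3.989 0.026
v -0.337 -2.44 -0.054
v -1.239 -3.658 0.917
v -0.675 -2.188 -0.053
v -1.577 -3.406 0.918
v -1.04 -2.026 -0.188
v -1.941 -3.244 0.784
v -1.375 -1.976 -0.438
v -2.277 -3.194 0.534
v -1.631 -2.048 -0.765
v -2.533 -3.266 0.206
v -1.767 -2.23 -1.12
v -2.669 -3.448 -0.148
v -1.764 -2.494 -1.448
v -2.666 -3.712 -0.477
v -1.622 -2.8 -1.7
v -2.523 -4.018 -0.729
v -1.361 -3.102 -1.837
v -2.263 -4.32 -0.866
v -1.023 -3.354 -1.838
v -1.925 -4.572 -0.867
v -0.659 -3.516 -1.704
v -1.56 -4.734 -0.732
v -0.323 -3.566 -1.454
v -1.225 -4.784 -0.482
v -0.067 -3.494 -1.126
v -0.969 -4.712 -0.155
v 0.069 -3.312 -0.772
v -0.833 -4.53 0.2
v 0.066 -3.048 -0.443
v -0.836 -4.266 0.528
v -1.692 -1.832 -3.962
v -1.942 -1.675 -3.207
v -2.874 -0.775 -4.574
v -3.124 -0.618 -3.82
v -0.536 -0.482 -3.86
v -0.786 -0.325 -3.106
v -1.718 0.575 -4.473
v -1.968 0.732 -3.718
v 0.363 -4.304 2.476
v -0.4 -3.696 4.047
v 0.997 -3.188 2.351
v 0.235 -2.579 3.923
v 1.045 -4.641 2.937
v 0.283 -4.032 4.509
v 1.68 -3.524 2.813
v 0.917 -2.916 4.384
v -1.269 3.898 -3.586
v -0.511 3.813 -3.738
v -1.209 2.947 -2.762
v -0.451 2.862 -2.914
v -0.704 3.493 -2.536
v -0.741 4.081 -3.044
v -0.979 2.679 -3.456
v -1.016 3.267 -3.964
v -0.332 3.06 -3.658
v -0.161 3.563 -3.089
v -1.559 3.197 -3.411
v -1.388 3.7 -2.842
v -0.895 3.939 -3.734
v -0.825 2.821 -2.766
v -0.974 3.192 -2.543
v -0.528 3.142 -2.633
v -1.03 4.096 -3.326
v -0.584 4.046 -3.416
v -0.698 3.858 -2.709
v -1.136 2.714 -3.084
v -0.69 2.664 -3.174
v -1.192 3.618 -3.867
v -0.746 3.568 -3.957
v -1.022 2.902 -3.791
v -0.344 3.446 -3.776
v -0.309 2.888 -3.292
v -0.62 2.78 -3.61
v -0.641 3.125 -3.909
v -0.244 3.742 -3.442
v -0.209 3.183 -2.958
v -0.358 3.554 -2.735
v -0.379 3.9 -3.034
v -0.139 3.3 -3.395
v -1.511 3.577 -3.542
v -1.476 3.018 -3.058
v -1.341 2.86 -3.466
v -1.362 3.206 -3.765
v -1.411 3.872 -3.208
v -1.376 3.314 -2.724
v -1.079 3.635 -2.591
v -1.1 3.98 -2.89
v -1.581 3.46 -3.105
f 2 1 5
f 2 5 3
f 3 5 6
f 3 6 4
f 5 1 7
f 5 7 6
f 6 7 8
f 6 8 4
f 7 1 9
f 7 9 8
f 8 9 10
f 8 10 4
f 9 1 11
f 9 11 10
f 10 11 12
f 10 12 4
f 11 1 13
f 11 13 12
f 12 13 14
f 12 14 4
f 13 1 15
f 13 15 14
f 14 15 16
f 14 16 4
f 15 1 17
f 15 17 16
f 16 17 18
f 16 18 4
f 17 1 19
f 17 19 18
f 18 19 20
f 18 20 4
f 19 1 21
f 19 21 20
f 20 21 22
f 20 22 4
f 21 1 23
f 21 23 22
f 22 23 24
f 22 24 4
f 23 1 25
f 23 25 24
f 24 25 26
f 24 26 4
f 25 1 27
f 25 27 26
f 26 27 28
f 26 28 4
f 27 1 29
f 27 29 28
f 28 29 30
f 28 30 4
f 29 1 31
f 29 31 30
f 30 31 32
f 30 32 4
f 31 1 33
f 31 33 32
f 32 33 34
f 32 34 4
f 33 1 2
f 33 2 34
f 34 2 3
f 34 3 4
f 36 38 35
f 39 36 35
f 35 38 37
f 37 39 35
f 36 42 38
f 40 36 39
f 40 42 36
f 38 42 37
f 41 39 37
f 37 42 41
f 41 40 39
f 42 40 41
f 44 46 43
f 47 44 43
f 43 46 45
f 45 47 43
f 44 50 46
f 48 44 47
f 48 50 44
f 46 50 45
f 49 47 45
f 45 50 49
f 49 48 47
f 50 48 49
f 51 88 67
f 88 62 91
f 67 91 56
f 88 91 67
f 51 67 63
f 67 56 68
f 63 68 52
f 67 68 63
f 51 63 72
f 63 52 73
f 72 73 58
f 63 73 72
f 51 72 84
f 72 58 87
f 84 87 61
f 72 87 84
f 51 84 88
f 84 61 92
f 88 92 62
f 84 92 88
f 52 68 79
f 68 56 82
f 79 82 60
f 68 82 79
f 56 91 69
f 91 62 90
f 69 90 55
f 91 90 69
f 62 92 89
f 92 61 85
f 89 85 53
f 92 85 89
f 61 87 86
f 87 58 74
f 86 74 57
f 87 74 86
f 58 73 78
f 73 52 75
f 78 75 59
f 73 75 78
f 54 80 66
f 80 60 81
f 66 81 55
f 80 81 66
f 54 66 64
f 66 55 65
f 64 65 53
f 66 65 64
f 54 64 71
f 64 53 70
f 71 70 57
f 64 70 71
f 54 71 76
f 71 57 77
f 76 77 59
f 71 77 76
f 54 76 80
f 76 59 83
f 80 83 60
f 76 83 80
f 55 81 69
f 81 60 82
f 69 82 56
f 81 82 69
f 53 65 89
f 65 55 90
f 89 90 62
f 65 90 89
f 57 70 86
f 70 53 85
f 86 85 61
f 70 85 86
f 59 77 78
f 77 57 74
f 78 74 58
f 77 74 78
f 60 83 79
f 83 59 75
f 79 75 52
f 83 75 79



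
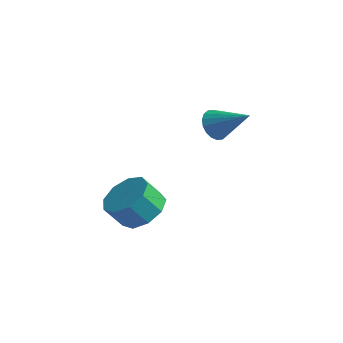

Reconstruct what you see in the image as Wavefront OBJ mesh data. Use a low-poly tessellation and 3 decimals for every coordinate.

v 0.345 1.149 2.797
v 0.699 0.701 2.31
v 1.835 1.211 3.823
v 0.767 1.006 2.193
v 0.751 1.34 2.196
v 0.655 1.635 2.317
v 0.498 1.835 2.534
v 0.31 1.898 2.803
v 0.129 1.813 3.07
v -0.009 1.597 3.283
v -0.077 1.292 3.4
v -0.061 0.958 3.398
v 0.035 0.663 3.276
v 0.193 0.463 3.06
v 0.38 0.4 2.791
v 0.561 0.485 2.524
v -0.258 -3.061 0.172
v 0.465 -2.603 0.78
v -0.079 -3.04 1.756
v -0.802 -3.499 1.148
v -0.086 -2.155 0.674
v -0.63 -2.592 1.65
v -0.718 -2.131 0.332
v -1.262 -2.568 1.308
v -1.134 -2.542 -0.084
v -1.678 -2.98 0.892
v -1.14 -3.196 -0.381
v -1.685 -3.634 0.595
v -0.734 -3.787 -0.419
v -1.278 -4.225 0.557
v -0.105 -4.039 -0.18
v -0.649 -4.476 0.796
v 0.453 -3.832 0.223
v -0.091 -4.27 1.199
v 0.678 -3.266 0.602
v 0.134 -3.703 1.578
f 2 1 4
f 2 4 3
f 4 1 5
f 4 5 3
f 5 1 6
f 5 6 3
f 6 1 7
f 6 7 3
f 7 1 8
f 7 8 3
f 8 1 9
f 8 9 3
f 9 1 10
f 9 10 3
f 10 1 11
f 10 11 3
f 11 1 12
f 11 12 3
f 12 1 13
f 12 13 3
f 13 1 14
f 13 14 3
f 14 1 15
f 14 15 3
f 15 1 16
f 15 16 3
f 16 1 2
f 16 2 3
f 18 17 21
f 18 21 19
f 19 21 22
f 19 22 20
f 21 17 23
f 21 23 22
f 22 23 24
f 22 24 20
f 23 17 25
f 23 25 24
f 24 25 26
f 24 26 20
f 25 17 27
f 25 27 26
f 26 27 28
f 26 28 20
f 27 17 29
f 27 29 28
f 28 29 30
f 28 30 20
f 29 17 31
f 29 31 30
f 30 31 32
f 30 32 20
f 31 17 33
f 31 33 32
f 32 33 34
f 32 34 20
f 33 17 35
f 33 35 34
f 34 35 36
f 34 36 20
f 35 17 18
f 35 18 36
f 36 18 19
f 36 19 20



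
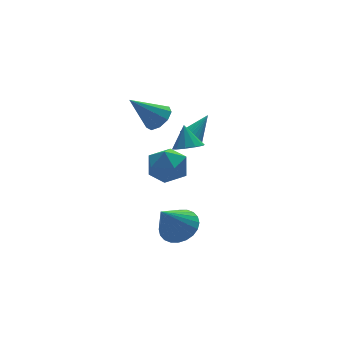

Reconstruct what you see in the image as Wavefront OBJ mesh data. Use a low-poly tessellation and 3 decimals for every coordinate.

v -0.079 2.441 -0.829
v 0.42 1.987 -1.756
v -1.58 1.393 -1.124
v -1.081 0.939 -2.051
v -0.679 0.695 -1.006
v 0.249 1.342 -0.824
v -1.409 2.038 -2.056
v -0.481 2.685 -1.874
v -0.402 1.738 -2.514
v 0.049 0.908 -1.865
v -1.209 2.472 -1.015
v -0.758 1.642 -0.366
v -0.595 -0.942 2.152
v -0.188 -1.002 1.715
v 0.475 -0.498 3.088
v -0.254 -0.779 1.685
v -0.372 -0.581 1.727
v -0.524 -0.438 1.833
v -0.687 -0.372 1.987
v -0.836 -0.392 2.167
v -0.948 -0.496 2.344
v -1.007 -0.668 2.492
v -1.002 -0.881 2.588
v -0.936 -1.104 2.618
v -0.818 -1.302 2.577
v -0.666 -1.445 2.471
v -0.503 -1.511 2.316
v -0.354 -1.491 2.136
v -0.242 -1.387 1.959
v -0.184 -1.215 1.811
v -1.403 -1.374 -3.554
v -0.854 -2.25 -3.37
v -2.497 -1.726 -1.966
v -0.637 -1.974 -3.16
v -0.537 -1.606 -3.009
v -0.568 -1.204 -2.941
v -0.727 -0.827 -2.967
v -0.988 -0.533 -3.082
v -1.313 -0.368 -3.269
v -1.652 -0.355 -3.499
v -1.952 -0.498 -3.738
v -2.17 -0.774 -3.949
v -2.27 -1.142 -4.099
v -2.239 -1.545 -4.167
v -2.08 -1.922 -4.141
v -1.819 -2.215 -4.026
v -1.494 -2.381 -3.839
v -1.155 -2.393 -3.609
v -1.444 -2.453 2.6
v -0.963 -2.964 2.867
v -1.376 -1.827 3.68
v -0.717 -2.63 2.658
v -0.749 -2.23 2.427
v -1.046 -1.914 2.263
v -1.495 -1.805 2.227
v -1.924 -1.943 2.334
v -2.17 -2.276 2.543
v -2.138 -2.677 2.773
v -1.841 -2.992 2.938
v -1.392 -3.102 2.974
v -1.012 1.731 2.013
v -0.402 1.873 2.557
v -2.368 2.049 3.447
v -0.555 2.359 2.305
v -0.921 2.55 1.916
v -1.33 2.358 1.572
v -1.59 1.872 1.434
v -1.579 1.321 1.567
v -1.303 0.96 1.908
v -0.891 0.961 2.298
v -0.535 1.321 2.555
f 1 12 6
f 1 6 2
f 1 2 8
f 1 8 11
f 1 11 12
f 2 6 10
f 6 12 5
f 12 11 3
f 11 8 7
f 8 2 9
f 4 10 5
f 4 5 3
f 4 3 7
f 4 7 9
f 4 9 10
f 5 10 6
f 3 5 12
f 7 3 11
f 9 7 8
f 10 9 2
f 14 13 16
f 14 16 15
f 16 13 17
f 16 17 15
f 17 13 18
f 17 18 15
f 18 13 19
f 18 19 15
f 19 13 20
f 19 20 15
f 20 13 21
f 20 21 15
f 21 13 22
f 21 22 15
f 22 13 23
f 22 23 15
f 23 13 24
f 23 24 15
f 24 13 25
f 24 25 15
f 25 13 26
f 25 26 15
f 26 13 27
f 26 27 15
f 27 13 28
f 27 28 15
f 28 13 29
f 28 29 15
f 29 13 30
f 29 30 15
f 30 13 14
f 30 14 15
f 32 31 34
f 32 34 33
f 34 31 35
f 34 35 33
f 35 31 36
f 35 36 33
f 36 31 37
f 36 37 33
f 37 31 38
f 37 38 33
f 38 31 39
f 38 39 33
f 39 31 40
f 39 40 33
f 40 31 41
f 40 41 33
f 41 31 42
f 41 42 33
f 42 31 43
f 42 43 33
f 43 31 44
f 43 44 33
f 44 31 45
f 44 45 33
f 45 31 46
f 45 46 33
f 46 31 47
f 46 47 33
f 47 31 48
f 47 48 33
f 48 31 32
f 48 32 33
f 50 49 52
f 50 52 51
f 52 49 53
f 52 53 51
f 53 49 54
f 53 54 51
f 54 49 55
f 54 55 51
f 55 49 56
f 55 56 51
f 56 49 57
f 56 57 51
f 57 49 58
f 57 58 51
f 58 49 59
f 58 59 51
f 59 49 60
f 59 60 51
f 60 49 50
f 60 50 51
f 62 61 64
f 62 64 63
f 64 61 65
f 64 65 63
f 65 61 66
f 65 66 63
f 66 61 67
f 66 67 63
f 67 61 68
f 67 68 63
f 68 61 69
f 68 69 63
f 69 61 70
f 69 70 63
f 70 61 71
f 70 71 63
f 71 61 62
f 71 62 63



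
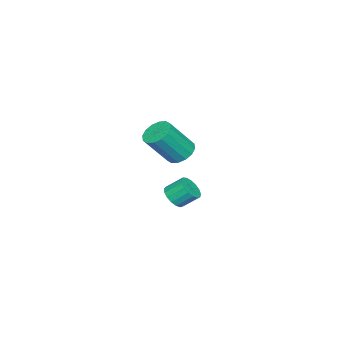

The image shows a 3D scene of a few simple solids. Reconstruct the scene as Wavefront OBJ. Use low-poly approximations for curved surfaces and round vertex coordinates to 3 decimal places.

v 0.342 1.48 2.343
v 0.767 0.962 1.836
v 1.763 0.162 3.491
v 1.338 0.68 3.997
v 1.012 1.32 1.862
v 2.008 0.52 3.517
v 1.078 1.721 2.017
v 2.073 0.921 3.671
v 0.946 2.058 2.259
v 1.942 1.258 3.913
v 0.653 2.239 2.523
v 1.648 1.439 4.177
v 0.276 2.218 2.739
v 1.272 1.418 4.394
v -0.083 1.998 2.849
v 0.913 1.198 4.504
v -0.328 1.64 2.823
v 0.668 0.84 4.478
v -0.393 1.239 2.669
v 0.602 0.439 4.323
v -0.262 0.902 2.427
v 0.734 0.102 4.081
v 0.032 0.721 2.163
v 1.027 -0.079 3.817
v 0.408 0.742 1.946
v 1.404 -0.058 3.601
v -3.402 -0.809 -3.28
v -2.795 -0.381 -3.516
v -3.091 0.458 -2.757
v -3.698 0.029 -2.52
v -3.072 -0.274 -3.742
v -3.369 0.565 -2.982
v -3.426 -0.291 -3.862
v -3.722 0.548 -3.102
v -3.773 -0.426 -3.848
v -4.07 0.413 -3.089
v -4.036 -0.649 -3.705
v -4.332 0.19 -2.945
v -4.153 -0.909 -3.464
v -4.45 -0.07 -2.704
v -4.098 -1.146 -3.181
v -4.395 -0.307 -2.421
v -3.884 -1.306 -2.92
v -4.181 -0.467 -2.16
v -3.559 -1.352 -2.742
v -3.856 -0.513 -1.982
v -3.198 -1.274 -2.687
v -3.495 -0.435 -1.928
v -2.884 -1.09 -2.768
v -3.18 -0.251 -2.009
v -2.688 -0.841 -2.967
v -2.985 -0.002 -2.207
v -2.656 -0.585 -3.236
v -2.953 0.254 -2.477
f 2 1 5
f 2 5 3
f 3 5 6
f 3 6 4
f 5 1 7
f 5 7 6
f 6 7 8
f 6 8 4
f 7 1 9
f 7 9 8
f 8 9 10
f 8 10 4
f 9 1 11
f 9 11 10
f 10 11 12
f 10 12 4
f 11 1 13
f 11 13 12
f 12 13 14
f 12 14 4
f 13 1 15
f 13 15 14
f 14 15 16
f 14 16 4
f 15 1 17
f 15 17 16
f 16 17 18
f 16 18 4
f 17 1 19
f 17 19 18
f 18 19 20
f 18 20 4
f 19 1 21
f 19 21 20
f 20 21 22
f 20 22 4
f 21 1 23
f 21 23 22
f 22 23 24
f 22 24 4
f 23 1 25
f 23 25 24
f 24 25 26
f 24 26 4
f 25 1 2
f 25 2 26
f 26 2 3
f 26 3 4
f 28 27 31
f 28 31 29
f 29 31 32
f 29 32 30
f 31 27 33
f 31 33 32
f 32 33 34
f 32 34 30
f 33 27 35
f 33 35 34
f 34 35 36
f 34 36 30
f 35 27 37
f 35 37 36
f 36 37 38
f 36 38 30
f 37 27 39
f 37 39 38
f 38 39 40
f 38 40 30
f 39 27 41
f 39 41 40
f 40 41 42
f 40 42 30
f 41 27 43
f 41 43 42
f 42 43 44
f 42 44 30
f 43 27 45
f 43 45 44
f 44 45 46
f 44 46 30
f 45 27 47
f 45 47 46
f 46 47 48
f 46 48 30
f 47 27 49
f 47 49 48
f 48 49 50
f 48 50 30
f 49 27 51
f 49 51 50
f 50 51 52
f 50 52 30
f 51 27 53
f 51 53 52
f 52 53 54
f 52 54 30
f 53 27 28
f 53 28 54
f 54 28 29
f 54 29 30



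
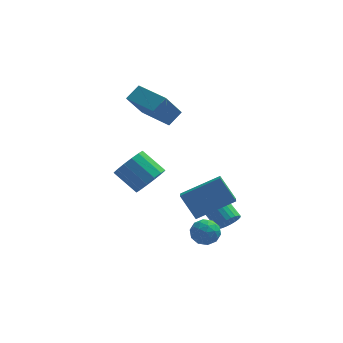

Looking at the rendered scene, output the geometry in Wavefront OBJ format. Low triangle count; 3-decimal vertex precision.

v -1.711 2.816 -3.486
v -1.206 3.678 -3.517
v -2.324 4.367 -2.585
v -2.829 3.504 -2.554
v -1.53 3.698 -3.92
v -2.648 4.386 -2.988
v -1.902 3.482 -4.207
v -3.02 4.17 -3.275
v -2.224 3.087 -4.301
v -3.342 3.775 -3.369
v -2.408 2.619 -4.176
v -3.525 3.307 -3.244
v -2.405 2.204 -3.867
v -3.523 2.893 -2.934
v -2.216 1.953 -3.455
v -3.334 2.642 -2.523
v -1.892 1.934 -3.052
v -3.01 2.622 -2.12
v -1.52 2.15 -2.765
v -2.638 2.838 -1.833
v -1.198 2.545 -2.671
v -2.316 3.233 -1.739
v -1.015 3.013 -2.796
v -2.132 3.701 -1.864
v -1.017 3.427 -3.106
v -2.135 4.116 -2.173
v 0.292 -1.391 -4.233
v 0.647 -0.968 -3.686
v 1.293 -2.152 -4.294
v 1.648 -1.729 -3.747
v 1.028 -2.161 -3.563
v 0.41 -1.691 -3.524
v 1.53 -1.429 -4.456
v 0.912 -0.959 -4.417
v 1.413 -0.991 -3.823
v 1.103 -1.444 -3.271
v 0.837 -1.676 -4.709
v 0.527 -2.129 -4.157
v 0.382 -1.113 -3.954
v 1.558 -2.007 -4.026
v 1.194 -2.262 -3.918
v 1.403 -2.013 -3.596
v 0.242 -1.538 -3.859
v 0.451 -1.289 -3.537
v 0.675 -1.99 -3.465
v 1.489 -1.831 -4.443
v 1.698 -1.582 -4.121
v 0.537 -1.107 -4.384
v 0.746 -0.858 -4.062
v 1.265 -1.13 -4.515
v 1.041 -0.877 -3.713
v 1.629 -1.325 -3.749
v 1.56 -1.149 -4.166
v 1.196 -0.872 -4.143
v 0.859 -1.143 -3.389
v 1.447 -1.591 -3.425
v 1.082 -1.845 -3.316
v 0.719 -1.568 -3.294
v 1.308 -1.157 -3.47
v 0.493 -1.529 -4.555
v 1.081 -1.977 -4.591
v 1.221 -1.552 -4.686
v 0.858 -1.275 -4.664
v 0.311 -1.795 -4.231
v 0.899 -2.243 -4.267
v 0.744 -2.248 -3.837
v 0.38 -1.971 -3.814
v 0.632 -1.963 -4.51
v 2.074 -0.271 -4.223
v 2.558 0.196 -4.326
v 1.709 1.258 -3.501
v 1.226 0.791 -3.397
v 2.402 0.235 -4.537
v 1.553 1.297 -3.712
v 2.196 0.198 -4.7
v 1.347 1.259 -3.875
v 1.971 0.088 -4.791
v 1.123 1.15 -3.966
v 1.763 -0.075 -4.795
v 0.914 0.986 -3.969
v 1.602 -0.269 -4.711
v 0.753 0.793 -3.886
v 1.512 -0.463 -4.554
v 0.664 0.599 -3.729
v 1.508 -0.627 -4.346
v 0.66 0.434 -3.521
v 1.591 -0.738 -4.119
v 0.742 0.324 -3.294
v 1.747 -0.777 -3.908
v 0.898 0.285 -3.083
v 1.953 -0.739 -3.745
v 1.104 0.322 -2.92
v 2.177 -0.63 -3.654
v 1.329 0.432 -2.829
v 2.386 -0.466 -3.651
v 1.537 0.595 -2.825
v 2.547 -0.273 -3.734
v 1.698 0.789 -2.909
v 2.636 -0.079 -3.891
v 1.788 0.983 -3.066
v 2.64 0.086 -4.099
v 1.792 1.147 -3.274
v -2.902 3.707 1.895
v -2.307 4.265 2.473
v -2.166 4.374 0.491
v -1.571 4.932 1.069
v -1.549 2.248 1.911
v -0.954 2.806 2.489
v -0.813 2.915 0.507
v -0.218 3.473 1.085
v -0.199 -1.692 -1.201
v -0.202 -2.465 -0.824
v 1.63 -1.245 -0.27
v 1.627 -2.018 0.106
v 0.533 -2.262 -2.366
v 0.53 -3.035 -1.99
v 2.362 -1.815 -1.436
v 2.359 -2.588 -1.059
f 2 1 5
f 2 5 3
f 3 5 6
f 3 6 4
f 5 1 7
f 5 7 6
f 6 7 8
f 6 8 4
f 7 1 9
f 7 9 8
f 8 9 10
f 8 10 4
f 9 1 11
f 9 11 10
f 10 11 12
f 10 12 4
f 11 1 13
f 11 13 12
f 12 13 14
f 12 14 4
f 13 1 15
f 13 15 14
f 14 15 16
f 14 16 4
f 15 1 17
f 15 17 16
f 16 17 18
f 16 18 4
f 17 1 19
f 17 19 18
f 18 19 20
f 18 20 4
f 19 1 21
f 19 21 20
f 20 21 22
f 20 22 4
f 21 1 23
f 21 23 22
f 22 23 24
f 22 24 4
f 23 1 25
f 23 25 24
f 24 25 26
f 24 26 4
f 25 1 2
f 25 2 26
f 26 2 3
f 26 3 4
f 27 64 43
f 64 38 67
f 43 67 32
f 64 67 43
f 27 43 39
f 43 32 44
f 39 44 28
f 43 44 39
f 27 39 48
f 39 28 49
f 48 49 34
f 39 49 48
f 27 48 60
f 48 34 63
f 60 63 37
f 48 63 60
f 27 60 64
f 60 37 68
f 64 68 38
f 60 68 64
f 28 44 55
f 44 32 58
f 55 58 36
f 44 58 55
f 32 67 45
f 67 38 66
f 45 66 31
f 67 66 45
f 38 68 65
f 68 37 61
f 65 61 29
f 68 61 65
f 37 63 62
f 63 34 50
f 62 50 33
f 63 50 62
f 34 49 54
f 49 28 51
f 54 51 35
f 49 51 54
f 30 56 42
f 56 36 57
f 42 57 31
f 56 57 42
f 30 42 40
f 42 31 41
f 40 41 29
f 42 41 40
f 30 40 47
f 40 29 46
f 47 46 33
f 40 46 47
f 30 47 52
f 47 33 53
f 52 53 35
f 47 53 52
f 30 52 56
f 52 35 59
f 56 59 36
f 52 59 56
f 31 57 45
f 57 36 58
f 45 58 32
f 57 58 45
f 29 41 65
f 41 31 66
f 65 66 38
f 41 66 65
f 33 46 62
f 46 29 61
f 62 61 37
f 46 61 62
f 35 53 54
f 53 33 50
f 54 50 34
f 53 50 54
f 36 59 55
f 59 35 51
f 55 51 28
f 59 51 55
f 70 69 73
f 70 73 71
f 71 73 74
f 71 74 72
f 73 69 75
f 73 75 74
f 74 75 76
f 74 76 72
f 75 69 77
f 75 77 76
f 76 77 78
f 76 78 72
f 77 69 79
f 77 79 78
f 78 79 80
f 78 80 72
f 79 69 81
f 79 81 80
f 80 81 82
f 80 82 72
f 81 69 83
f 81 83 82
f 82 83 84
f 82 84 72
f 83 69 85
f 83 85 84
f 84 85 86
f 84 86 72
f 85 69 87
f 85 87 86
f 86 87 88
f 86 88 72
f 87 69 89
f 87 89 88
f 88 89 90
f 88 90 72
f 89 69 91
f 89 91 90
f 90 91 92
f 90 92 72
f 91 69 93
f 91 93 92
f 92 93 94
f 92 94 72
f 93 69 95
f 93 95 94
f 94 95 96
f 94 96 72
f 95 69 97
f 95 97 96
f 96 97 98
f 96 98 72
f 97 69 99
f 97 99 98
f 98 99 100
f 98 100 72
f 99 69 101
f 99 101 100
f 100 101 102
f 100 102 72
f 101 69 70
f 101 70 102
f 102 70 71
f 102 71 72
f 104 106 103
f 107 104 103
f 103 106 105
f 105 107 103
f 104 110 106
f 108 104 107
f 108 110 104
f 106 110 105
f 109 107 105
f 105 110 109
f 109 108 107
f 110 108 109
f 112 114 111
f 115 112 111
f 111 114 113
f 113 115 111
f 112 118 114
f 116 112 115
f 116 118 112
f 114 118 113
f 117 115 113
f 113 118 117
f 117 116 115
f 118 116 117



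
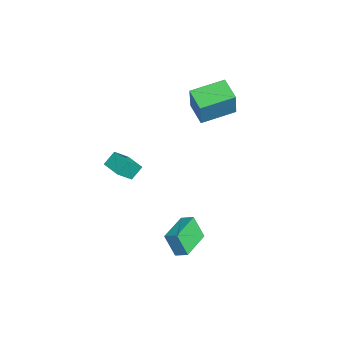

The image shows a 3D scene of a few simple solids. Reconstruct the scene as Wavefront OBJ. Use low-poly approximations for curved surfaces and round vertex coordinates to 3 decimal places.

v -1.521 -2.247 -0.16
v -1.862 -1.638 0.513
v -2.039 -1.432 -1.16
v -2.381 -0.823 -0.486
v -0.499 -1.637 -0.194
v -0.841 -1.028 0.48
v -1.018 -0.822 -1.193
v -1.359 -0.213 -0.52
v -4.43 2.837 1.756
v -3.784 2.683 3.547
v -4.893 4.837 2.095
v -4.247 4.683 3.886
v -3.113 3.217 1.314
v -2.467 3.063 3.105
v -3.576 5.217 1.653
v -2.93 5.063 3.444
v 2.013 1.978 -3.705
v 1.587 1.469 -2.404
v 2.415 2.578 -3.338
v 1.989 2.069 -2.038
v 3.591 0.871 -3.622
v 3.165 0.362 -2.322
v 3.993 1.471 -3.256
v 3.567 0.962 -1.955
f 2 4 1
f 5 2 1
f 1 4 3
f 3 5 1
f 2 8 4
f 6 2 5
f 6 8 2
f 4 8 3
f 7 5 3
f 3 8 7
f 7 6 5
f 8 6 7
f 10 12 9
f 13 10 9
f 9 12 11
f 11 13 9
f 10 16 12
f 14 10 13
f 14 16 10
f 12 16 11
f 15 13 11
f 11 16 15
f 15 14 13
f 16 14 15
f 18 20 17
f 21 18 17
f 17 20 19
f 19 21 17
f 18 24 20
f 22 18 21
f 22 24 18
f 20 24 19
f 23 21 19
f 19 24 23
f 23 22 21
f 24 22 23



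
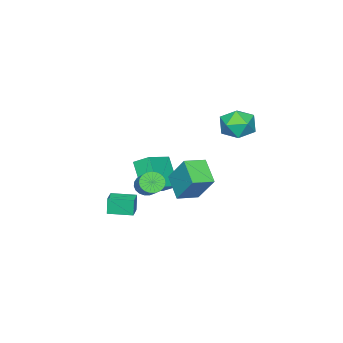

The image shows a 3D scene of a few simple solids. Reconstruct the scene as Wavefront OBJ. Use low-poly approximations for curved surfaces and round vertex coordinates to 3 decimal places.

v 3.056 0.327 1.533
v 3.461 0.486 0.984
v 4.489 1.712 2.099
v 4.084 1.553 2.647
v 3.249 0.684 0.962
v 4.276 1.91 2.077
v 3.003 0.82 1.039
v 4.031 2.046 2.153
v 2.767 0.871 1.201
v 3.794 2.097 2.315
v 2.581 0.828 1.42
v 3.608 2.054 2.534
v 2.476 0.698 1.659
v 3.504 1.925 2.773
v 2.472 0.504 1.876
v 3.5 1.731 2.99
v 2.57 0.279 2.034
v 3.597 1.506 3.148
v 2.751 0.063 2.105
v 3.778 1.29 3.219
v 2.985 -0.108 2.077
v 4.012 1.119 3.191
v 3.231 -0.204 1.955
v 4.259 1.023 3.07
v 3.447 -0.208 1.76
v 4.475 1.019 2.875
v 3.596 -0.119 1.526
v 4.623 1.108 2.641
v 3.651 0.046 1.293
v 4.679 1.273 2.407
v 3.604 0.26 1.101
v 4.631 1.487 2.216
v 0.744 1.963 0.134
v 0.02 0.792 1.062
v 0.978 3.225 1.909
v 0.254 2.054 2.837
v 1.906 1.426 0.363
v 1.182 0.255 1.291
v 2.14 2.688 2.138
v 1.416 1.517 3.066
v 1.419 -1.815 -1.971
v 1.266 -1.893 -0.884
v 2.282 -1.295 -1.812
v 2.129 -1.373 -0.726
v 2.171 -3.067 -1.954
v 2.018 -3.145 -0.868
v 3.034 -2.547 -1.796
v 2.881 -2.625 -0.709
v -4.4 1.436 3.503
v -3.737 2.381 3.433
v -2.983 0.499 4.287
v -2.32 1.444 4.217
v -3.214 1.418 4.95
v -4.09 1.997 4.466
v -2.63 0.883 3.254
v -3.506 1.462 2.77
v -2.643 2.039 3.28
v -3.004 2.37 4.328
v -3.716 0.51 3.392
v -4.077 0.841 4.44
v -1.837 -3.314 -0.109
v -2.081 -2.366 0.512
v -1.15 -2.072 -1.737
v -1.393 -1.123 -1.116
v -0.127 -3.337 0.596
v -0.37 -2.388 1.217
v 0.561 -2.094 -1.032
v 0.317 -1.146 -0.411
f 2 1 5
f 2 5 3
f 3 5 6
f 3 6 4
f 5 1 7
f 5 7 6
f 6 7 8
f 6 8 4
f 7 1 9
f 7 9 8
f 8 9 10
f 8 10 4
f 9 1 11
f 9 11 10
f 10 11 12
f 10 12 4
f 11 1 13
f 11 13 12
f 12 13 14
f 12 14 4
f 13 1 15
f 13 15 14
f 14 15 16
f 14 16 4
f 15 1 17
f 15 17 16
f 16 17 18
f 16 18 4
f 17 1 19
f 17 19 18
f 18 19 20
f 18 20 4
f 19 1 21
f 19 21 20
f 20 21 22
f 20 22 4
f 21 1 23
f 21 23 22
f 22 23 24
f 22 24 4
f 23 1 25
f 23 25 24
f 24 25 26
f 24 26 4
f 25 1 27
f 25 27 26
f 26 27 28
f 26 28 4
f 27 1 29
f 27 29 28
f 28 29 30
f 28 30 4
f 29 1 31
f 29 31 30
f 30 31 32
f 30 32 4
f 31 1 2
f 31 2 32
f 32 2 3
f 32 3 4
f 34 36 33
f 37 34 33
f 33 36 35
f 35 37 33
f 34 40 36
f 38 34 37
f 38 40 34
f 36 40 35
f 39 37 35
f 35 40 39
f 39 38 37
f 40 38 39
f 42 44 41
f 45 42 41
f 41 44 43
f 43 45 41
f 42 48 44
f 46 42 45
f 46 48 42
f 44 48 43
f 47 45 43
f 43 48 47
f 47 46 45
f 48 46 47
f 49 60 54
f 49 54 50
f 49 50 56
f 49 56 59
f 49 59 60
f 50 54 58
f 54 60 53
f 60 59 51
f 59 56 55
f 56 50 57
f 52 58 53
f 52 53 51
f 52 51 55
f 52 55 57
f 52 57 58
f 53 58 54
f 51 53 60
f 55 51 59
f 57 55 56
f 58 57 50
f 62 64 61
f 65 62 61
f 61 64 63
f 63 65 61
f 62 68 64
f 66 62 65
f 66 68 62
f 64 68 63
f 67 65 63
f 63 68 67
f 67 66 65
f 68 66 67



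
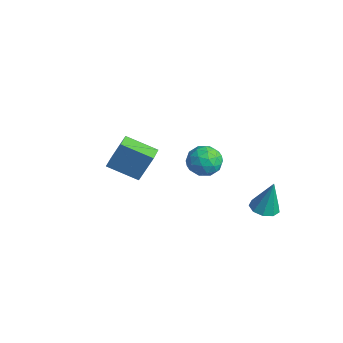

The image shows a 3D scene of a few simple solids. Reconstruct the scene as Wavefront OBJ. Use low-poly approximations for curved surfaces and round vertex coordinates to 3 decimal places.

v 2.622 3.368 -0.978
v 3.173 3.917 -1.164
v 2.938 3.692 0.918
v 2.681 4.153 -1.122
v 2.161 4.022 -1.013
v 1.857 3.585 -0.888
v 1.91 3.046 -0.805
v 2.297 2.659 -0.803
v 2.835 2.603 -0.884
v 3.274 2.906 -1.008
v 3.407 3.425 -1.119
v 0.104 -4.073 2.971
v 0.487 -3.456 4.607
v -0.637 -3.45 2.91
v -0.254 -2.833 4.546
v 1.194 -2.847 2.254
v 1.577 -2.23 3.89
v 0.453 -2.224 2.193
v 0.836 -1.607 3.829
v -4.38 4.14 -1.453
v -3.684 4.165 -2.241
v -3.856 2.575 -1.039
v -3.16 2.6 -1.827
v -3.027 3.22 -0.988
v -3.351 4.187 -1.244
v -4.189 2.553 -2.036
v -4.513 3.52 -2.292
v -3.566 3.184 -2.601
v -2.848 3.596 -1.954
v -4.692 3.144 -1.326
v -3.974 3.556 -0.679
v -4.078 4.29 -1.883
v -3.462 2.45 -1.397
v -3.383 2.815 -0.904
v -2.974 2.829 -1.367
v -3.882 4.303 -1.297
v -3.473 4.317 -1.76
v -3.087 3.762 -1.024
v -4.067 2.423 -1.52
v -3.658 2.437 -1.983
v -4.566 3.911 -1.913
v -4.157 3.925 -2.376
v -4.453 2.978 -2.256
v -3.6 3.728 -2.558
v -3.292 2.808 -2.315
v -3.897 2.781 -2.438
v -4.087 3.349 -2.588
v -3.178 3.97 -2.177
v -2.869 3.051 -1.934
v -2.791 3.415 -1.441
v -2.982 3.983 -1.591
v -3.108 3.394 -2.389
v -4.671 3.689 -1.346
v -4.362 2.77 -1.103
v -4.558 2.757 -1.689
v -4.749 3.325 -1.839
v -4.248 3.932 -0.965
v -3.94 3.012 -0.722
v -3.453 3.391 -0.692
v -3.643 3.959 -0.842
v -4.432 3.346 -0.891
f 2 1 4
f 2 4 3
f 4 1 5
f 4 5 3
f 5 1 6
f 5 6 3
f 6 1 7
f 6 7 3
f 7 1 8
f 7 8 3
f 8 1 9
f 8 9 3
f 9 1 10
f 9 10 3
f 10 1 11
f 10 11 3
f 11 1 2
f 11 2 3
f 13 15 12
f 16 13 12
f 12 15 14
f 14 16 12
f 13 19 15
f 17 13 16
f 17 19 13
f 15 19 14
f 18 16 14
f 14 19 18
f 18 17 16
f 19 17 18
f 20 57 36
f 57 31 60
f 36 60 25
f 57 60 36
f 20 36 32
f 36 25 37
f 32 37 21
f 36 37 32
f 20 32 41
f 32 21 42
f 41 42 27
f 32 42 41
f 20 41 53
f 41 27 56
f 53 56 30
f 41 56 53
f 20 53 57
f 53 30 61
f 57 61 31
f 53 61 57
f 21 37 48
f 37 25 51
f 48 51 29
f 37 51 48
f 25 60 38
f 60 31 59
f 38 59 24
f 60 59 38
f 31 61 58
f 61 30 54
f 58 54 22
f 61 54 58
f 30 56 55
f 56 27 43
f 55 43 26
f 56 43 55
f 27 42 47
f 42 21 44
f 47 44 28
f 42 44 47
f 23 49 35
f 49 29 50
f 35 50 24
f 49 50 35
f 23 35 33
f 35 24 34
f 33 34 22
f 35 34 33
f 23 33 40
f 33 22 39
f 40 39 26
f 33 39 40
f 23 40 45
f 40 26 46
f 45 46 28
f 40 46 45
f 23 45 49
f 45 28 52
f 49 52 29
f 45 52 49
f 24 50 38
f 50 29 51
f 38 51 25
f 50 51 38
f 22 34 58
f 34 24 59
f 58 59 31
f 34 59 58
f 26 39 55
f 39 22 54
f 55 54 30
f 39 54 55
f 28 46 47
f 46 26 43
f 47 43 27
f 46 43 47
f 29 52 48
f 52 28 44
f 48 44 21
f 52 44 48



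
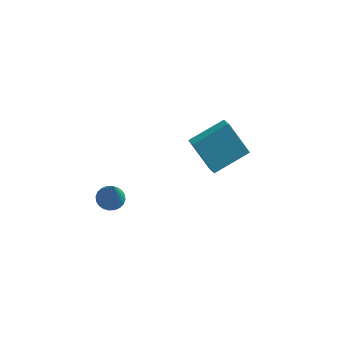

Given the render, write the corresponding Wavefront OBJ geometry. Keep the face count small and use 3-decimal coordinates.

v -1.258 -3.021 -0.849
v -0.759 -3.404 -1.082
v -0.962 -3.659 0.829
v -0.631 -3.184 -1.022
v -0.598 -2.94 -0.935
v -0.666 -2.708 -0.835
v -0.824 -2.524 -0.737
v -1.048 -2.415 -0.656
v -1.303 -2.399 -0.605
v -1.552 -2.478 -0.591
v -1.756 -2.639 -0.617
v -1.885 -2.859 -0.677
v -1.917 -3.103 -0.764
v -1.85 -3.335 -0.864
v -1.692 -3.519 -0.962
v -1.468 -3.628 -1.043
v -1.212 -3.644 -1.094
v -0.963 -3.565 -1.108
v 1.278 2.89 -2.238
v 1.608 2.246 -1.833
v 2.791 4.094 -1.557
v 3.121 3.45 -1.152
v 2.379 2.43 -3.868
v 2.709 1.786 -3.463
v 3.892 3.634 -3.187
v 4.222 2.99 -2.782
f 2 1 4
f 2 4 3
f 4 1 5
f 4 5 3
f 5 1 6
f 5 6 3
f 6 1 7
f 6 7 3
f 7 1 8
f 7 8 3
f 8 1 9
f 8 9 3
f 9 1 10
f 9 10 3
f 10 1 11
f 10 11 3
f 11 1 12
f 11 12 3
f 12 1 13
f 12 13 3
f 13 1 14
f 13 14 3
f 14 1 15
f 14 15 3
f 15 1 16
f 15 16 3
f 16 1 17
f 16 17 3
f 17 1 18
f 17 18 3
f 18 1 2
f 18 2 3
f 20 22 19
f 23 20 19
f 19 22 21
f 21 23 19
f 20 26 22
f 24 20 23
f 24 26 20
f 22 26 21
f 25 23 21
f 21 26 25
f 25 24 23
f 26 24 25



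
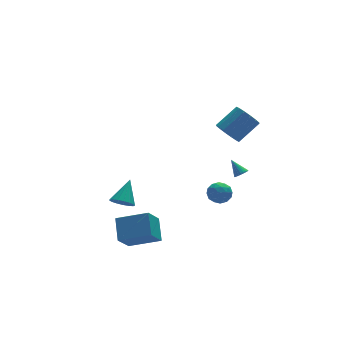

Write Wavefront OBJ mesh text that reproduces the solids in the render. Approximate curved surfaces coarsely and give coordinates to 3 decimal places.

v -4.239 -1.912 -5.35
v -5.239 -2.71 -4.028
v -3.887 -0.566 -4.272
v -4.887 -1.364 -2.95
v -2.453 -2.956 -4.63
v -3.453 -3.754 -3.308
v -2.101 -1.61 -3.552
v -3.101 -2.408 -2.23
v 1.694 -0.995 -2.989
v 2.271 -0.557 -2.503
v 1.949 -2.163 -2.237
v 2.526 -1.725 -1.751
v 1.674 -1.543 -1.688
v 1.517 -0.821 -2.152
v 2.703 -1.899 -2.588
v 2.546 -1.177 -3.052
v 2.895 -1.115 -2.255
v 2.259 -0.895 -1.699
v 1.961 -1.825 -3.041
v 1.325 -1.605 -2.485
v 1.961 -0.673 -2.812
v 2.259 -2.047 -1.928
v 1.759 -1.94 -1.891
v 2.098 -1.682 -1.605
v 1.517 -0.829 -2.606
v 1.856 -0.571 -2.32
v 1.505 -1.151 -1.841
v 2.364 -2.149 -2.42
v 2.703 -1.891 -2.134
v 2.122 -1.038 -3.135
v 2.461 -0.78 -2.849
v 2.715 -1.569 -2.899
v 2.666 -0.744 -2.38
v 2.815 -1.43 -1.938
v 2.92 -1.533 -2.43
v 2.827 -1.108 -2.703
v 2.292 -0.615 -2.053
v 2.442 -1.301 -1.611
v 1.941 -1.195 -1.574
v 1.849 -0.77 -1.847
v 2.659 -0.943 -1.908
v 1.778 -1.419 -3.129
v 1.928 -2.105 -2.687
v 2.371 -1.95 -2.893
v 2.279 -1.525 -3.166
v 1.405 -1.29 -2.802
v 1.554 -1.976 -2.36
v 1.393 -1.612 -2.037
v 1.3 -1.187 -2.31
v 1.561 -1.777 -2.832
v -3.049 2.449 -4.404
v -2.498 1.799 -4.291
v -2.091 3.491 -3.076
v -2.326 2.022 -4.59
v -2.319 2.344 -4.847
v -2.48 2.69 -5.002
v -2.771 2.98 -5.021
v -3.126 3.149 -4.897
v -3.463 3.158 -4.661
v -3.705 3.004 -4.366
v -3.797 2.723 -4.079
v -3.717 2.379 -3.867
v -3.484 2.052 -3.778
v -3.152 1.815 -3.832
v -2.796 1.724 -4.017
v 3.402 -1.791 -0.64
v 3.856 -1.84 -0.414
v 3.078 -0.909 0.2
v 3.895 -1.698 -0.548
v 3.858 -1.57 -0.696
v 3.752 -1.476 -0.836
v 3.593 -1.429 -0.945
v 3.404 -1.438 -1.009
v 3.216 -1.5 -1.016
v 3.055 -1.607 -0.966
v 2.947 -1.741 -0.867
v 2.909 -1.883 -0.733
v 2.945 -2.011 -0.585
v 3.051 -2.105 -0.445
v 3.21 -2.152 -0.335
v 3.399 -2.143 -0.272
v 3.588 -2.081 -0.264
v 3.748 -1.974 -0.314
v 2.453 -1.685 3.233
v 2.914 -1.196 2.533
v 4.408 -0.925 3.708
v 3.947 -1.415 4.407
v 2.653 -0.848 2.785
v 4.148 -0.578 3.96
v 2.339 -0.725 3.156
v 3.833 -0.454 4.331
v 2.055 -0.859 3.548
v 3.549 -0.588 4.723
v 1.878 -1.214 3.856
v 3.372 -0.944 5.031
v 1.855 -1.696 3.996
v 3.349 -1.425 5.171
v 1.992 -2.175 3.932
v 3.486 -1.904 5.107
v 2.252 -2.522 3.68
v 3.747 -2.252 4.855
v 2.567 -2.646 3.309
v 4.061 -2.375 4.484
v 2.851 -2.512 2.917
v 4.345 -2.241 4.092
v 3.028 -2.156 2.609
v 4.522 -1.886 3.784
v 3.051 -1.675 2.469
v 4.545 -1.404 3.644
f 2 4 1
f 5 2 1
f 1 4 3
f 3 5 1
f 2 8 4
f 6 2 5
f 6 8 2
f 4 8 3
f 7 5 3
f 3 8 7
f 7 6 5
f 8 6 7
f 9 46 25
f 46 20 49
f 25 49 14
f 46 49 25
f 9 25 21
f 25 14 26
f 21 26 10
f 25 26 21
f 9 21 30
f 21 10 31
f 30 31 16
f 21 31 30
f 9 30 42
f 30 16 45
f 42 45 19
f 30 45 42
f 9 42 46
f 42 19 50
f 46 50 20
f 42 50 46
f 10 26 37
f 26 14 40
f 37 40 18
f 26 40 37
f 14 49 27
f 49 20 48
f 27 48 13
f 49 48 27
f 20 50 47
f 50 19 43
f 47 43 11
f 50 43 47
f 19 45 44
f 45 16 32
f 44 32 15
f 45 32 44
f 16 31 36
f 31 10 33
f 36 33 17
f 31 33 36
f 12 38 24
f 38 18 39
f 24 39 13
f 38 39 24
f 12 24 22
f 24 13 23
f 22 23 11
f 24 23 22
f 12 22 29
f 22 11 28
f 29 28 15
f 22 28 29
f 12 29 34
f 29 15 35
f 34 35 17
f 29 35 34
f 12 34 38
f 34 17 41
f 38 41 18
f 34 41 38
f 13 39 27
f 39 18 40
f 27 40 14
f 39 40 27
f 11 23 47
f 23 13 48
f 47 48 20
f 23 48 47
f 15 28 44
f 28 11 43
f 44 43 19
f 28 43 44
f 17 35 36
f 35 15 32
f 36 32 16
f 35 32 36
f 18 41 37
f 41 17 33
f 37 33 10
f 41 33 37
f 52 51 54
f 52 54 53
f 54 51 55
f 54 55 53
f 55 51 56
f 55 56 53
f 56 51 57
f 56 57 53
f 57 51 58
f 57 58 53
f 58 51 59
f 58 59 53
f 59 51 60
f 59 60 53
f 60 51 61
f 60 61 53
f 61 51 62
f 61 62 53
f 62 51 63
f 62 63 53
f 63 51 64
f 63 64 53
f 64 51 65
f 64 65 53
f 65 51 52
f 65 52 53
f 67 66 69
f 67 69 68
f 69 66 70
f 69 70 68
f 70 66 71
f 70 71 68
f 71 66 72
f 71 72 68
f 72 66 73
f 72 73 68
f 73 66 74
f 73 74 68
f 74 66 75
f 74 75 68
f 75 66 76
f 75 76 68
f 76 66 77
f 76 77 68
f 77 66 78
f 77 78 68
f 78 66 79
f 78 79 68
f 79 66 80
f 79 80 68
f 80 66 81
f 80 81 68
f 81 66 82
f 81 82 68
f 82 66 83
f 82 83 68
f 83 66 67
f 83 67 68
f 85 84 88
f 85 88 86
f 86 88 89
f 86 89 87
f 88 84 90
f 88 90 89
f 89 90 91
f 89 91 87
f 90 84 92
f 90 92 91
f 91 92 93
f 91 93 87
f 92 84 94
f 92 94 93
f 93 94 95
f 93 95 87
f 94 84 96
f 94 96 95
f 95 96 97
f 95 97 87
f 96 84 98
f 96 98 97
f 97 98 99
f 97 99 87
f 98 84 100
f 98 100 99
f 99 100 101
f 99 101 87
f 100 84 102
f 100 102 101
f 101 102 103
f 101 103 87
f 102 84 104
f 102 104 103
f 103 104 105
f 103 105 87
f 104 84 106
f 104 106 105
f 105 106 107
f 105 107 87
f 106 84 108
f 106 108 107
f 107 108 109
f 107 109 87
f 108 84 85
f 108 85 109
f 109 85 86
f 109 86 87

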